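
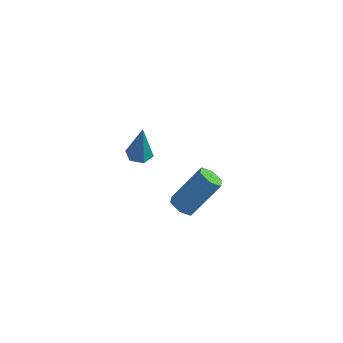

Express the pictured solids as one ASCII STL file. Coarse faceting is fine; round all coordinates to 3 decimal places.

solid 
facet normal -0.111 0.020 -0.994
outer loop
vertex 0.19 0.498 2.185
vertex -0.287 0.889 2.246
vertex 0.289 1.11 2.186
endloop
endfacet
facet normal 0.975 -0.158 0.157
outer loop
vertex 0.19 0.498 2.185
vertex 0.289 1.11 2.186
vertex -0.073 0.851 4.174
endloop
endfacet
facet normal -0.111 0.020 -0.994
outer loop
vertex 0.289 1.11 2.186
vertex -0.287 0.889 2.246
vertex -0.188 1.501 2.247
endloop
endfacet
facet normal 0.636 0.742 0.212
outer loop
vertex 0.289 1.11 2.186
vertex -0.188 1.501 2.247
vertex -0.073 0.851 4.174
endloop
endfacet
facet normal -0.111 0.020 -0.994
outer loop
vertex -0.188 1.501 2.247
vertex -0.287 0.889 2.246
vertex -0.765 1.28 2.307
endloop
endfacet
facet normal -0.310 0.895 0.320
outer loop
vertex -0.188 1.501 2.247
vertex -0.765 1.28 2.307
vertex -0.073 0.851 4.174
endloop
endfacet
facet normal -0.111 0.019 -0.994
outer loop
vertex -0.765 1.28 2.307
vertex -0.287 0.889 2.246
vertex -0.863 0.668 2.306
endloop
endfacet
facet normal -0.916 0.146 0.373
outer loop
vertex -0.765 1.28 2.307
vertex -0.863 0.668 2.306
vertex -0.073 0.851 4.174
endloop
endfacet
facet normal -0.111 0.020 -0.994
outer loop
vertex -0.863 0.668 2.306
vertex -0.287 0.889 2.246
vertex -0.386 0.277 2.245
endloop
endfacet
facet normal -0.577 -0.753 0.318
outer loop
vertex -0.863 0.668 2.306
vertex -0.386 0.277 2.245
vertex -0.073 0.851 4.174
endloop
endfacet
facet normal -0.111 0.020 -0.994
outer loop
vertex -0.386 0.277 2.245
vertex -0.287 0.889 2.246
vertex 0.19 0.498 2.185
endloop
endfacet
facet normal 0.369 -0.905 0.210
outer loop
vertex -0.386 0.277 2.245
vertex 0.19 0.498 2.185
vertex -0.073 0.851 4.174
endloop
endfacet
facet normal -0.376 -0.544 -0.750
outer loop
vertex 1.159 2.898 -3.151
vertex 0.808 2.534 -2.711
vertex 0.54 3.087 -2.978
endloop
endfacet
facet normal 0.071 0.790 -0.609
outer loop
vertex 1.159 2.898 -3.151
vertex 0.54 3.087 -2.978
vertex 1.982 4.09 -1.508
endloop
endfacet
facet normal 0.071 0.790 -0.609
outer loop
vertex 1.982 4.09 -1.508
vertex 0.54 3.087 -2.978
vertex 1.363 4.279 -1.335
endloop
endfacet
facet normal 0.376 0.544 0.750
outer loop
vertex 1.982 4.09 -1.508
vertex 1.363 4.279 -1.335
vertex 1.632 3.726 -1.069
endloop
endfacet
facet normal -0.376 -0.544 -0.750
outer loop
vertex 0.54 3.087 -2.978
vertex 0.808 2.534 -2.711
vertex 0.189 2.723 -2.538
endloop
endfacet
facet normal -0.765 0.639 -0.081
outer loop
vertex 0.54 3.087 -2.978
vertex 0.189 2.723 -2.538
vertex 1.363 4.279 -1.335
endloop
endfacet
facet normal -0.765 0.639 -0.080
outer loop
vertex 1.363 4.279 -1.335
vertex 0.189 2.723 -2.538
vertex 1.013 3.915 -0.895
endloop
endfacet
facet normal 0.377 0.544 0.750
outer loop
vertex 1.363 4.279 -1.335
vertex 1.013 3.915 -0.895
vertex 1.632 3.726 -1.069
endloop
endfacet
facet normal -0.376 -0.544 -0.750
outer loop
vertex 0.189 2.723 -2.538
vertex 0.808 2.534 -2.711
vertex 0.458 2.17 -2.272
endloop
endfacet
facet normal -0.835 -0.152 0.529
outer loop
vertex 0.189 2.723 -2.538
vertex 0.458 2.17 -2.272
vertex 1.013 3.915 -0.895
endloop
endfacet
facet normal -0.836 -0.151 0.528
outer loop
vertex 1.013 3.915 -0.895
vertex 0.458 2.17 -2.272
vertex 1.281 3.362 -0.629
endloop
endfacet
facet normal 0.377 0.543 0.750
outer loop
vertex 1.013 3.915 -0.895
vertex 1.281 3.362 -0.629
vertex 1.632 3.726 -1.069
endloop
endfacet
facet normal -0.376 -0.544 -0.750
outer loop
vertex 0.458 2.17 -2.272
vertex 0.808 2.534 -2.711
vertex 1.077 1.981 -2.445
endloop
endfacet
facet normal -0.071 -0.790 0.609
outer loop
vertex 0.458 2.17 -2.272
vertex 1.077 1.981 -2.445
vertex 1.281 3.362 -0.629
endloop
endfacet
facet normal -0.071 -0.790 0.609
outer loop
vertex 1.281 3.362 -0.629
vertex 1.077 1.981 -2.445
vertex 1.9 3.173 -0.802
endloop
endfacet
facet normal 0.376 0.544 0.750
outer loop
vertex 1.281 3.362 -0.629
vertex 1.9 3.173 -0.802
vertex 1.632 3.726 -1.069
endloop
endfacet
facet normal -0.377 -0.544 -0.750
outer loop
vertex 1.077 1.981 -2.445
vertex 0.808 2.534 -2.711
vertex 1.427 2.345 -2.885
endloop
endfacet
facet normal 0.765 -0.639 0.080
outer loop
vertex 1.077 1.981 -2.445
vertex 1.427 2.345 -2.885
vertex 1.9 3.173 -0.802
endloop
endfacet
facet normal 0.764 -0.640 0.081
outer loop
vertex 1.9 3.173 -0.802
vertex 1.427 2.345 -2.885
vertex 2.251 3.537 -1.242
endloop
endfacet
facet normal 0.376 0.544 0.750
outer loop
vertex 1.9 3.173 -0.802
vertex 2.251 3.537 -1.242
vertex 1.632 3.726 -1.069
endloop
endfacet
facet normal -0.377 -0.543 -0.750
outer loop
vertex 1.427 2.345 -2.885
vertex 0.808 2.534 -2.711
vertex 1.159 2.898 -3.151
endloop
endfacet
facet normal 0.836 0.151 -0.528
outer loop
vertex 1.427 2.345 -2.885
vertex 1.159 2.898 -3.151
vertex 2.251 3.537 -1.242
endloop
endfacet
facet normal 0.835 0.152 -0.529
outer loop
vertex 2.251 3.537 -1.242
vertex 1.159 2.898 -3.151
vertex 1.982 4.09 -1.508
endloop
endfacet
facet normal 0.376 0.544 0.750
outer loop
vertex 2.251 3.537 -1.242
vertex 1.982 4.09 -1.508
vertex 1.632 3.726 -1.069
endloop
endfacet

endsolid


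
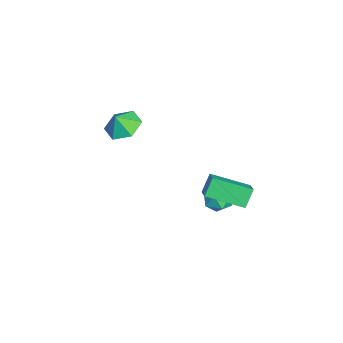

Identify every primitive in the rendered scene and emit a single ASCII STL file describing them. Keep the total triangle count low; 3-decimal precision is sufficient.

solid 
facet normal -0.228 0.403 -0.887
outer loop
vertex -2.537 -3.417 2.092
vertex -3.343 -2.849 2.557
vertex -2.342 -2.422 2.494
endloop
endfacet
facet normal 0.852 -0.331 0.406
outer loop
vertex -2.537 -3.417 2.092
vertex -2.342 -2.422 2.494
vertex -3.117 -3.251 3.443
endloop
endfacet
facet normal -0.227 0.402 -0.887
outer loop
vertex -2.342 -2.422 2.494
vertex -3.343 -2.849 2.557
vertex -3.148 -1.854 2.958
endloop
endfacet
facet normal 0.616 0.270 0.740
outer loop
vertex -2.342 -2.422 2.494
vertex -3.148 -1.854 2.958
vertex -3.117 -3.251 3.443
endloop
endfacet
facet normal -0.227 0.402 -0.887
outer loop
vertex -3.148 -1.854 2.958
vertex -3.343 -2.849 2.557
vertex -4.149 -2.28 3.021
endloop
endfacet
facet normal -0.079 0.325 0.942
outer loop
vertex -3.148 -1.854 2.958
vertex -4.149 -2.28 3.021
vertex -3.117 -3.251 3.443
endloop
endfacet
facet normal -0.226 0.403 -0.887
outer loop
vertex -4.149 -2.28 3.021
vertex -3.343 -2.849 2.557
vertex -4.345 -3.275 2.619
endloop
endfacet
facet normal -0.540 -0.222 0.812
outer loop
vertex -4.149 -2.28 3.021
vertex -4.345 -3.275 2.619
vertex -3.117 -3.251 3.443
endloop
endfacet
facet normal -0.226 0.403 -0.887
outer loop
vertex -4.345 -3.275 2.619
vertex -3.343 -2.849 2.557
vertex -3.539 -3.843 2.155
endloop
endfacet
facet normal -0.305 -0.823 0.478
outer loop
vertex -4.345 -3.275 2.619
vertex -3.539 -3.843 2.155
vertex -3.117 -3.251 3.443
endloop
endfacet
facet normal -0.227 0.403 -0.886
outer loop
vertex -3.539 -3.843 2.155
vertex -3.343 -2.849 2.557
vertex -2.537 -3.417 2.092
endloop
endfacet
facet normal 0.391 -0.878 0.276
outer loop
vertex -3.539 -3.843 2.155
vertex -2.537 -3.417 2.092
vertex -3.117 -3.251 3.443
endloop
endfacet
facet normal -0.476 0.371 0.797
outer loop
vertex 3.358 1.353 4.025
vertex 3.622 3.334 3.261
vertex 2.426 1.276 3.504
endloop
endfacet
facet normal -0.123 -0.926 0.357
outer loop
vertex 2.978 0.846 2.579
vertex 3.358 1.353 4.025
vertex 2.426 1.276 3.504
endloop
endfacet
facet normal -0.476 0.371 0.797
outer loop
vertex 2.426 1.276 3.504
vertex 3.622 3.334 3.261
vertex 2.69 3.258 2.74
endloop
endfacet
facet normal -0.871 -0.072 -0.486
outer loop
vertex 2.69 3.258 2.74
vertex 2.978 0.846 2.579
vertex 2.426 1.276 3.504
endloop
endfacet
facet normal 0.871 0.072 0.486
outer loop
vertex 3.358 1.353 4.025
vertex 4.174 2.904 2.336
vertex 3.622 3.334 3.261
endloop
endfacet
facet normal -0.124 -0.926 0.357
outer loop
vertex 3.91 0.922 3.1
vertex 3.358 1.353 4.025
vertex 2.978 0.846 2.579
endloop
endfacet
facet normal 0.871 0.071 0.486
outer loop
vertex 3.91 0.922 3.1
vertex 4.174 2.904 2.336
vertex 3.358 1.353 4.025
endloop
endfacet
facet normal 0.124 0.926 -0.357
outer loop
vertex 3.622 3.334 3.261
vertex 4.174 2.904 2.336
vertex 2.69 3.258 2.74
endloop
endfacet
facet normal -0.871 -0.072 -0.486
outer loop
vertex 3.242 2.827 1.815
vertex 2.978 0.846 2.579
vertex 2.69 3.258 2.74
endloop
endfacet
facet normal 0.123 0.926 -0.358
outer loop
vertex 2.69 3.258 2.74
vertex 4.174 2.904 2.336
vertex 3.242 2.827 1.815
endloop
endfacet
facet normal 0.476 -0.371 -0.797
outer loop
vertex 3.242 2.827 1.815
vertex 3.91 0.922 3.1
vertex 2.978 0.846 2.579
endloop
endfacet
facet normal 0.476 -0.371 -0.797
outer loop
vertex 4.174 2.904 2.336
vertex 3.91 0.922 3.1
vertex 3.242 2.827 1.815
endloop
endfacet
facet normal -0.817 0.306 0.489
outer loop
vertex 0.508 1.638 0.567
vertex 1.01 1.886 1.251
vertex 0.835 2.458 0.601
endloop
endfacet
facet normal -0.903 0.369 -0.218
outer loop
vertex 0.508 1.638 0.567
vertex 0.835 2.458 0.601
vertex 0.837 2.013 -0.162
endloop
endfacet
facet normal -0.815 -0.276 -0.510
outer loop
vertex 0.508 1.638 0.567
vertex 0.837 2.013 -0.162
vertex 1.012 1.166 0.016
endloop
endfacet
facet normal -0.674 -0.738 0.016
outer loop
vertex 0.508 1.638 0.567
vertex 1.012 1.166 0.016
vertex 1.119 1.087 0.889
endloop
endfacet
facet normal -0.675 -0.379 0.633
outer loop
vertex 0.508 1.638 0.567
vertex 1.119 1.087 0.889
vertex 1.01 1.886 1.251
endloop
endfacet
facet normal -0.389 0.796 -0.465
outer loop
vertex 0.837 2.013 -0.162
vertex 0.835 2.458 0.601
vertex 1.541 2.493 0.071
endloop
endfacet
facet normal -0.248 0.693 0.677
outer loop
vertex 0.835 2.458 0.601
vertex 1.01 1.886 1.251
vertex 1.648 2.414 0.944
endloop
endfacet
facet normal -0.018 -0.415 0.910
outer loop
vertex 1.01 1.886 1.251
vertex 1.119 1.087 0.889
vertex 1.823 1.567 1.122
endloop
endfacet
facet normal -0.017 -0.996 -0.088
outer loop
vertex 1.119 1.087 0.889
vertex 1.012 1.166 0.016
vertex 1.825 1.122 0.359
endloop
endfacet
facet normal -0.246 -0.248 -0.937
outer loop
vertex 1.012 1.166 0.016
vertex 0.837 2.013 -0.162
vertex 1.65 1.694 -0.291
endloop
endfacet
facet normal 0.674 0.738 -0.016
outer loop
vertex 2.152 1.942 0.393
vertex 1.541 2.493 0.071
vertex 1.648 2.414 0.944
endloop
endfacet
facet normal 0.815 0.276 0.510
outer loop
vertex 2.152 1.942 0.393
vertex 1.648 2.414 0.944
vertex 1.823 1.567 1.122
endloop
endfacet
facet normal 0.903 -0.369 0.218
outer loop
vertex 2.152 1.942 0.393
vertex 1.823 1.567 1.122
vertex 1.825 1.122 0.359
endloop
endfacet
facet normal 0.817 -0.306 -0.489
outer loop
vertex 2.152 1.942 0.393
vertex 1.825 1.122 0.359
vertex 1.65 1.694 -0.291
endloop
endfacet
facet normal 0.675 0.379 -0.633
outer loop
vertex 2.152 1.942 0.393
vertex 1.65 1.694 -0.291
vertex 1.541 2.493 0.071
endloop
endfacet
facet normal 0.017 0.996 0.088
outer loop
vertex 1.648 2.414 0.944
vertex 1.541 2.493 0.071
vertex 0.835 2.458 0.601
endloop
endfacet
facet normal 0.246 0.248 0.937
outer loop
vertex 1.823 1.567 1.122
vertex 1.648 2.414 0.944
vertex 1.01 1.886 1.251
endloop
endfacet
facet normal 0.389 -0.796 0.465
outer loop
vertex 1.825 1.122 0.359
vertex 1.823 1.567 1.122
vertex 1.119 1.087 0.889
endloop
endfacet
facet normal 0.248 -0.693 -0.677
outer loop
vertex 1.65 1.694 -0.291
vertex 1.825 1.122 0.359
vertex 1.012 1.166 0.016
endloop
endfacet
facet normal 0.018 0.415 -0.910
outer loop
vertex 1.541 2.493 0.071
vertex 1.65 1.694 -0.291
vertex 0.837 2.013 -0.162
endloop
endfacet

endsolid


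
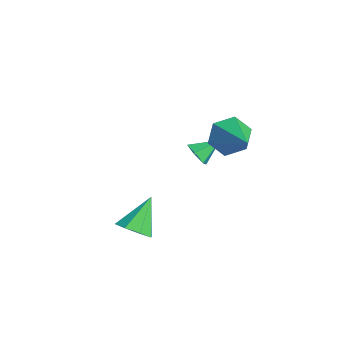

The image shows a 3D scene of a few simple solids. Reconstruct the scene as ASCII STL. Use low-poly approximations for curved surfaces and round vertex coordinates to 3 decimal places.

solid 
facet normal 0.382 -0.601 -0.702
outer loop
vertex 1.781 -3.077 1.43
vertex 1.497 -2.676 0.932
vertex 2.109 -2.684 1.272
endloop
endfacet
facet normal 0.476 -0.044 0.878
outer loop
vertex 1.781 -3.077 1.43
vertex 2.109 -2.684 1.272
vertex 0.943 -1.804 1.948
endloop
endfacet
facet normal 0.382 -0.601 -0.702
outer loop
vertex 2.109 -2.684 1.272
vertex 1.497 -2.676 0.932
vertex 2.078 -2.286 0.914
endloop
endfacet
facet normal 0.686 0.515 0.513
outer loop
vertex 2.109 -2.684 1.272
vertex 2.078 -2.286 0.914
vertex 0.943 -1.804 1.948
endloop
endfacet
facet normal 0.383 -0.602 -0.700
outer loop
vertex 2.078 -2.286 0.914
vertex 1.497 -2.676 0.932
vertex 1.707 -2.117 0.566
endloop
endfacet
facet normal 0.403 0.915 0.015
outer loop
vertex 2.078 -2.286 0.914
vertex 1.707 -2.117 0.566
vertex 0.943 -1.804 1.948
endloop
endfacet
facet normal 0.381 -0.602 -0.701
outer loop
vertex 1.707 -2.117 0.566
vertex 1.497 -2.676 0.932
vertex 1.213 -2.275 0.433
endloop
endfacet
facet normal -0.208 0.923 -0.324
outer loop
vertex 1.707 -2.117 0.566
vertex 1.213 -2.275 0.433
vertex 0.943 -1.804 1.948
endloop
endfacet
facet normal 0.384 -0.600 -0.701
outer loop
vertex 1.213 -2.275 0.433
vertex 1.497 -2.676 0.932
vertex 0.886 -2.669 0.591
endloop
endfacet
facet normal -0.789 0.532 -0.306
outer loop
vertex 1.213 -2.275 0.433
vertex 0.886 -2.669 0.591
vertex 0.943 -1.804 1.948
endloop
endfacet
facet normal 0.384 -0.602 -0.700
outer loop
vertex 0.886 -2.669 0.591
vertex 1.497 -2.676 0.932
vertex 0.916 -3.066 0.949
endloop
endfacet
facet normal -0.998 -0.024 0.057
outer loop
vertex 0.886 -2.669 0.591
vertex 0.916 -3.066 0.949
vertex 0.943 -1.804 1.948
endloop
endfacet
facet normal 0.383 -0.602 -0.701
outer loop
vertex 0.916 -3.066 0.949
vertex 1.497 -2.676 0.932
vertex 1.287 -3.235 1.297
endloop
endfacet
facet normal -0.715 -0.425 0.556
outer loop
vertex 0.916 -3.066 0.949
vertex 1.287 -3.235 1.297
vertex 0.943 -1.804 1.948
endloop
endfacet
facet normal 0.381 -0.602 -0.702
outer loop
vertex 1.287 -3.235 1.297
vertex 1.497 -2.676 0.932
vertex 1.781 -3.077 1.43
endloop
endfacet
facet normal -0.103 -0.432 0.896
outer loop
vertex 1.287 -3.235 1.297
vertex 1.781 -3.077 1.43
vertex 0.943 -1.804 1.948
endloop
endfacet
facet normal -0.048 -0.846 -0.531
outer loop
vertex -1.838 1.417 0.462
vertex -2.085 1.16 0.894
vertex -2.396 1.42 0.508
endloop
endfacet
facet normal -0.040 0.841 -0.540
outer loop
vertex -1.838 1.417 0.462
vertex -2.396 1.42 0.508
vertex -2.035 2.04 1.446
endloop
endfacet
facet normal -0.048 -0.846 -0.531
outer loop
vertex -2.396 1.42 0.508
vertex -2.085 1.16 0.894
vertex -2.643 1.163 0.94
endloop
endfacet
facet normal -0.792 0.603 -0.094
outer loop
vertex -2.396 1.42 0.508
vertex -2.643 1.163 0.94
vertex -2.035 2.04 1.446
endloop
endfacet
facet normal -0.048 -0.846 -0.531
outer loop
vertex -2.643 1.163 0.94
vertex -2.085 1.16 0.894
vertex -2.332 0.903 1.326
endloop
endfacet
facet normal -0.732 0.120 0.671
outer loop
vertex -2.643 1.163 0.94
vertex -2.332 0.903 1.326
vertex -2.035 2.04 1.446
endloop
endfacet
facet normal -0.048 -0.846 -0.531
outer loop
vertex -2.332 0.903 1.326
vertex -2.085 1.16 0.894
vertex -1.773 0.9 1.28
endloop
endfacet
facet normal 0.081 -0.125 0.989
outer loop
vertex -2.332 0.903 1.326
vertex -1.773 0.9 1.28
vertex -2.035 2.04 1.446
endloop
endfacet
facet normal -0.048 -0.846 -0.531
outer loop
vertex -1.773 0.9 1.28
vertex -2.085 1.16 0.894
vertex -1.527 1.157 0.848
endloop
endfacet
facet normal 0.833 0.113 0.541
outer loop
vertex -1.773 0.9 1.28
vertex -1.527 1.157 0.848
vertex -2.035 2.04 1.446
endloop
endfacet
facet normal -0.048 -0.846 -0.531
outer loop
vertex -1.527 1.157 0.848
vertex -2.085 1.16 0.894
vertex -1.838 1.417 0.462
endloop
endfacet
facet normal 0.773 0.595 -0.222
outer loop
vertex -1.527 1.157 0.848
vertex -1.838 1.417 0.462
vertex -2.035 2.04 1.446
endloop
endfacet
facet normal -0.892 0.022 -0.452
outer loop
vertex 0.011 1.273 2.376
vertex -0.326 1.608 3.057
vertex -0.014 2.098 2.465
endloop
endfacet
facet normal 0.770 0.091 -0.632
outer loop
vertex 0.011 1.273 2.376
vertex -0.014 2.098 2.465
vertex 1.146 1.572 3.803
endloop
endfacet
facet normal -0.892 0.022 -0.452
outer loop
vertex -0.014 2.098 2.465
vertex -0.326 1.608 3.057
vertex -0.351 2.433 3.146
endloop
endfacet
facet normal 0.539 0.830 -0.141
outer loop
vertex -0.014 2.098 2.465
vertex -0.351 2.433 3.146
vertex 1.146 1.572 3.803
endloop
endfacet
facet normal -0.892 0.022 -0.452
outer loop
vertex -0.351 2.433 3.146
vertex -0.326 1.608 3.057
vertex -0.663 1.942 3.738
endloop
endfacet
facet normal 0.125 0.730 0.672
outer loop
vertex -0.351 2.433 3.146
vertex -0.663 1.942 3.738
vertex 1.146 1.572 3.803
endloop
endfacet
facet normal -0.892 0.021 -0.452
outer loop
vertex -0.663 1.942 3.738
vertex -0.326 1.608 3.057
vertex -0.638 1.117 3.65
endloop
endfacet
facet normal -0.058 -0.108 0.993
outer loop
vertex -0.663 1.942 3.738
vertex -0.638 1.117 3.65
vertex 1.146 1.572 3.803
endloop
endfacet
facet normal -0.892 0.021 -0.452
outer loop
vertex -0.638 1.117 3.65
vertex -0.326 1.608 3.057
vertex -0.301 0.783 2.969
endloop
endfacet
facet normal 0.173 -0.848 0.501
outer loop
vertex -0.638 1.117 3.65
vertex -0.301 0.783 2.969
vertex 1.146 1.572 3.803
endloop
endfacet
facet normal -0.892 0.021 -0.452
outer loop
vertex -0.301 0.783 2.969
vertex -0.326 1.608 3.057
vertex 0.011 1.273 2.376
endloop
endfacet
facet normal 0.587 -0.748 -0.310
outer loop
vertex -0.301 0.783 2.969
vertex 0.011 1.273 2.376
vertex 1.146 1.572 3.803
endloop
endfacet

endsolid


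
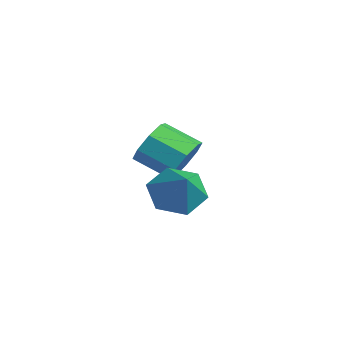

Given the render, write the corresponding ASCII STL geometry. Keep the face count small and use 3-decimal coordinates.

solid 
facet normal 0.662 0.599 -0.452
outer loop
vertex -1.72 1.807 -2.146
vertex -2.434 2.126 -2.769
vertex -2.091 2.42 -1.877
endloop
endfacet
facet normal 0.572 -0.014 0.820
outer loop
vertex -1.72 1.807 -2.146
vertex -2.091 2.42 -1.877
vertex -2.772 0.855 -1.428
endloop
endfacet
facet normal 0.572 -0.014 0.820
outer loop
vertex -2.772 0.855 -1.428
vertex -2.091 2.42 -1.877
vertex -3.143 1.468 -1.159
endloop
endfacet
facet normal -0.662 -0.599 0.452
outer loop
vertex -2.772 0.855 -1.428
vertex -3.143 1.468 -1.159
vertex -3.486 1.174 -2.051
endloop
endfacet
facet normal 0.662 0.598 -0.452
outer loop
vertex -2.091 2.42 -1.877
vertex -2.434 2.126 -2.769
vertex -2.663 2.861 -2.131
endloop
endfacet
facet normal 0.061 0.557 0.828
outer loop
vertex -2.091 2.42 -1.877
vertex -2.663 2.861 -2.131
vertex -3.143 1.468 -1.159
endloop
endfacet
facet normal 0.061 0.557 0.828
outer loop
vertex -3.143 1.468 -1.159
vertex -2.663 2.861 -2.131
vertex -3.715 1.909 -1.413
endloop
endfacet
facet normal -0.662 -0.598 0.452
outer loop
vertex -3.143 1.468 -1.159
vertex -3.715 1.909 -1.413
vertex -3.486 1.174 -2.051
endloop
endfacet
facet normal 0.661 0.599 -0.452
outer loop
vertex -2.663 2.861 -2.131
vertex -2.434 2.126 -2.769
vertex -3.101 2.871 -2.758
endloop
endfacet
facet normal -0.485 0.801 0.351
outer loop
vertex -2.663 2.861 -2.131
vertex -3.101 2.871 -2.758
vertex -3.715 1.909 -1.413
endloop
endfacet
facet normal -0.485 0.801 0.351
outer loop
vertex -3.715 1.909 -1.413
vertex -3.101 2.871 -2.758
vertex -4.153 1.919 -2.04
endloop
endfacet
facet normal -0.661 -0.599 0.452
outer loop
vertex -3.715 1.909 -1.413
vertex -4.153 1.919 -2.04
vertex -3.486 1.174 -2.051
endloop
endfacet
facet normal 0.661 0.599 -0.451
outer loop
vertex -3.101 2.871 -2.758
vertex -2.434 2.126 -2.769
vertex -3.148 2.445 -3.392
endloop
endfacet
facet normal -0.747 0.576 -0.332
outer loop
vertex -3.101 2.871 -2.758
vertex -3.148 2.445 -3.392
vertex -4.153 1.919 -2.04
endloop
endfacet
facet normal -0.747 0.576 -0.332
outer loop
vertex -4.153 1.919 -2.04
vertex -3.148 2.445 -3.392
vertex -4.2 1.493 -2.674
endloop
endfacet
facet normal -0.661 -0.599 0.451
outer loop
vertex -4.153 1.919 -2.04
vertex -4.2 1.493 -2.674
vertex -3.486 1.174 -2.051
endloop
endfacet
facet normal 0.662 0.599 -0.452
outer loop
vertex -3.148 2.445 -3.392
vertex -2.434 2.126 -2.769
vertex -2.777 1.832 -3.661
endloop
endfacet
facet normal -0.572 0.014 -0.820
outer loop
vertex -3.148 2.445 -3.392
vertex -2.777 1.832 -3.661
vertex -4.2 1.493 -2.674
endloop
endfacet
facet normal -0.572 0.014 -0.820
outer loop
vertex -4.2 1.493 -2.674
vertex -2.777 1.832 -3.661
vertex -3.829 0.88 -2.943
endloop
endfacet
facet normal -0.662 -0.599 0.452
outer loop
vertex -4.2 1.493 -2.674
vertex -3.829 0.88 -2.943
vertex -3.486 1.174 -2.051
endloop
endfacet
facet normal 0.662 0.598 -0.452
outer loop
vertex -2.777 1.832 -3.661
vertex -2.434 2.126 -2.769
vertex -2.205 1.391 -3.407
endloop
endfacet
facet normal -0.061 -0.557 -0.828
outer loop
vertex -2.777 1.832 -3.661
vertex -2.205 1.391 -3.407
vertex -3.829 0.88 -2.943
endloop
endfacet
facet normal -0.061 -0.557 -0.828
outer loop
vertex -3.829 0.88 -2.943
vertex -2.205 1.391 -3.407
vertex -3.257 0.439 -2.689
endloop
endfacet
facet normal -0.662 -0.598 0.452
outer loop
vertex -3.829 0.88 -2.943
vertex -3.257 0.439 -2.689
vertex -3.486 1.174 -2.051
endloop
endfacet
facet normal 0.661 0.599 -0.452
outer loop
vertex -2.205 1.391 -3.407
vertex -2.434 2.126 -2.769
vertex -1.767 1.381 -2.78
endloop
endfacet
facet normal 0.485 -0.801 -0.351
outer loop
vertex -2.205 1.391 -3.407
vertex -1.767 1.381 -2.78
vertex -3.257 0.439 -2.689
endloop
endfacet
facet normal 0.485 -0.801 -0.351
outer loop
vertex -3.257 0.439 -2.689
vertex -1.767 1.381 -2.78
vertex -2.819 0.429 -2.062
endloop
endfacet
facet normal -0.661 -0.599 0.452
outer loop
vertex -3.257 0.439 -2.689
vertex -2.819 0.429 -2.062
vertex -3.486 1.174 -2.051
endloop
endfacet
facet normal 0.661 0.599 -0.451
outer loop
vertex -1.767 1.381 -2.78
vertex -2.434 2.126 -2.769
vertex -1.72 1.807 -2.146
endloop
endfacet
facet normal 0.747 -0.576 0.332
outer loop
vertex -1.767 1.381 -2.78
vertex -1.72 1.807 -2.146
vertex -2.819 0.429 -2.062
endloop
endfacet
facet normal 0.747 -0.576 0.332
outer loop
vertex -2.819 0.429 -2.062
vertex -1.72 1.807 -2.146
vertex -2.772 0.855 -1.428
endloop
endfacet
facet normal -0.661 -0.599 0.451
outer loop
vertex -2.819 0.429 -2.062
vertex -2.772 0.855 -1.428
vertex -3.486 1.174 -2.051
endloop
endfacet
facet normal -0.724 0.135 -0.676
outer loop
vertex 1.023 0.531 -3.482
vertex 0.284 0.506 -2.695
vertex 0.731 1.445 -2.987
endloop
endfacet
facet normal 0.902 0.389 -0.186
outer loop
vertex 1.023 0.531 -3.482
vertex 0.731 1.445 -2.987
vertex 1.536 0.274 -1.525
endloop
endfacet
facet normal -0.724 0.134 -0.677
outer loop
vertex 0.731 1.445 -2.987
vertex 0.284 0.506 -2.695
vertex -0.009 1.421 -2.2
endloop
endfacet
facet normal 0.417 0.807 0.417
outer loop
vertex 0.731 1.445 -2.987
vertex -0.009 1.421 -2.2
vertex 1.536 0.274 -1.525
endloop
endfacet
facet normal -0.724 0.134 -0.677
outer loop
vertex -0.009 1.421 -2.2
vertex 0.284 0.506 -2.695
vertex -0.456 0.482 -1.908
endloop
endfacet
facet normal -0.141 0.354 0.924
outer loop
vertex -0.009 1.421 -2.2
vertex -0.456 0.482 -1.908
vertex 1.536 0.274 -1.525
endloop
endfacet
facet normal -0.724 0.134 -0.677
outer loop
vertex -0.456 0.482 -1.908
vertex 0.284 0.506 -2.695
vertex -0.163 -0.432 -2.403
endloop
endfacet
facet normal -0.213 -0.517 0.829
outer loop
vertex -0.456 0.482 -1.908
vertex -0.163 -0.432 -2.403
vertex 1.536 0.274 -1.525
endloop
endfacet
facet normal -0.724 0.135 -0.676
outer loop
vertex -0.163 -0.432 -2.403
vertex 0.284 0.506 -2.695
vertex 0.576 -0.408 -3.19
endloop
endfacet
facet normal 0.272 -0.935 0.227
outer loop
vertex -0.163 -0.432 -2.403
vertex 0.576 -0.408 -3.19
vertex 1.536 0.274 -1.525
endloop
endfacet
facet normal -0.724 0.135 -0.676
outer loop
vertex 0.576 -0.408 -3.19
vertex 0.284 0.506 -2.695
vertex 1.023 0.531 -3.482
endloop
endfacet
facet normal 0.830 -0.482 -0.281
outer loop
vertex 0.576 -0.408 -3.19
vertex 1.023 0.531 -3.482
vertex 1.536 0.274 -1.525
endloop
endfacet

endsolid


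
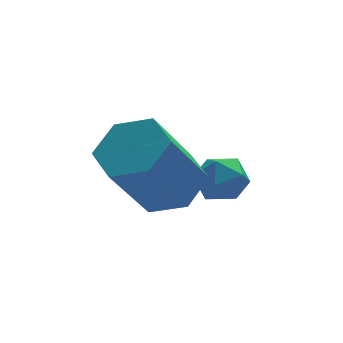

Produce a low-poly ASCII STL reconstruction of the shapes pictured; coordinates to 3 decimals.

solid 
facet normal 0.113 0.482 0.869
outer loop
vertex 2.436 -2.585 1.213
vertex 2.412 -3.172 1.542
vertex 3.003 -2.928 1.33
endloop
endfacet
facet normal 0.435 0.834 0.339
outer loop
vertex 2.436 -2.585 1.213
vertex 3.003 -2.928 1.33
vertex 2.905 -2.634 0.733
endloop
endfacet
facet normal -0.056 0.986 -0.155
outer loop
vertex 2.436 -2.585 1.213
vertex 2.905 -2.634 0.733
vertex 2.253 -2.696 0.575
endloop
endfacet
facet normal -0.682 0.728 0.069
outer loop
vertex 2.436 -2.585 1.213
vertex 2.253 -2.696 0.575
vertex 1.949 -3.028 1.075
endloop
endfacet
facet normal -0.578 0.417 0.702
outer loop
vertex 2.436 -2.585 1.213
vertex 1.949 -3.028 1.075
vertex 2.412 -3.172 1.542
endloop
endfacet
facet normal 0.917 0.397 0.045
outer loop
vertex 2.905 -2.634 0.733
vertex 3.003 -2.928 1.33
vertex 3.171 -3.252 0.765
endloop
endfacet
facet normal 0.395 -0.171 0.903
outer loop
vertex 3.003 -2.928 1.33
vertex 2.412 -3.172 1.542
vertex 2.867 -3.584 1.265
endloop
endfacet
facet normal -0.724 -0.279 0.631
outer loop
vertex 2.412 -3.172 1.542
vertex 1.949 -3.028 1.075
vertex 2.215 -3.646 1.107
endloop
endfacet
facet normal -0.892 0.224 -0.393
outer loop
vertex 1.949 -3.028 1.075
vertex 2.253 -2.696 0.575
vertex 2.117 -3.352 0.51
endloop
endfacet
facet normal 0.122 0.643 -0.756
outer loop
vertex 2.253 -2.696 0.575
vertex 2.905 -2.634 0.733
vertex 2.708 -3.108 0.298
endloop
endfacet
facet normal 0.682 -0.728 -0.069
outer loop
vertex 2.684 -3.695 0.627
vertex 3.171 -3.252 0.765
vertex 2.867 -3.584 1.265
endloop
endfacet
facet normal 0.056 -0.986 0.155
outer loop
vertex 2.684 -3.695 0.627
vertex 2.867 -3.584 1.265
vertex 2.215 -3.646 1.107
endloop
endfacet
facet normal -0.435 -0.834 -0.339
outer loop
vertex 2.684 -3.695 0.627
vertex 2.215 -3.646 1.107
vertex 2.117 -3.352 0.51
endloop
endfacet
facet normal -0.113 -0.482 -0.869
outer loop
vertex 2.684 -3.695 0.627
vertex 2.117 -3.352 0.51
vertex 2.708 -3.108 0.298
endloop
endfacet
facet normal 0.578 -0.417 -0.702
outer loop
vertex 2.684 -3.695 0.627
vertex 2.708 -3.108 0.298
vertex 3.171 -3.252 0.765
endloop
endfacet
facet normal 0.892 -0.224 0.393
outer loop
vertex 2.867 -3.584 1.265
vertex 3.171 -3.252 0.765
vertex 3.003 -2.928 1.33
endloop
endfacet
facet normal -0.122 -0.643 0.756
outer loop
vertex 2.215 -3.646 1.107
vertex 2.867 -3.584 1.265
vertex 2.412 -3.172 1.542
endloop
endfacet
facet normal -0.917 -0.397 -0.045
outer loop
vertex 2.117 -3.352 0.51
vertex 2.215 -3.646 1.107
vertex 1.949 -3.028 1.075
endloop
endfacet
facet normal -0.395 0.171 -0.903
outer loop
vertex 2.708 -3.108 0.298
vertex 2.117 -3.352 0.51
vertex 2.253 -2.696 0.575
endloop
endfacet
facet normal 0.724 0.279 -0.631
outer loop
vertex 3.171 -3.252 0.765
vertex 2.708 -3.108 0.298
vertex 2.905 -2.634 0.733
endloop
endfacet
facet normal 0.508 0.223 -0.832
outer loop
vertex 2.073 -3.679 1.423
vertex 1.368 -3.236 1.111
vertex 1.98 -2.812 1.599
endloop
endfacet
facet normal 0.855 -0.013 0.518
outer loop
vertex 2.073 -3.679 1.423
vertex 1.98 -2.812 1.599
vertex 1.098 -4.108 3.021
endloop
endfacet
facet normal 0.855 -0.013 0.519
outer loop
vertex 1.098 -4.108 3.021
vertex 1.98 -2.812 1.599
vertex 1.005 -3.24 3.196
endloop
endfacet
facet normal -0.508 -0.222 0.832
outer loop
vertex 1.098 -4.108 3.021
vertex 1.005 -3.24 3.196
vertex 0.392 -3.664 2.709
endloop
endfacet
facet normal 0.508 0.224 -0.832
outer loop
vertex 1.98 -2.812 1.599
vertex 1.368 -3.236 1.111
vertex 1.274 -2.368 1.287
endloop
endfacet
facet normal 0.337 0.838 0.430
outer loop
vertex 1.98 -2.812 1.599
vertex 1.274 -2.368 1.287
vertex 1.005 -3.24 3.196
endloop
endfacet
facet normal 0.336 0.838 0.430
outer loop
vertex 1.005 -3.24 3.196
vertex 1.274 -2.368 1.287
vertex 0.299 -2.797 2.884
endloop
endfacet
facet normal -0.507 -0.222 0.832
outer loop
vertex 1.005 -3.24 3.196
vertex 0.299 -2.797 2.884
vertex 0.392 -3.664 2.709
endloop
endfacet
facet normal 0.508 0.224 -0.832
outer loop
vertex 1.274 -2.368 1.287
vertex 1.368 -3.236 1.111
vertex 0.662 -2.792 0.799
endloop
endfacet
facet normal -0.519 0.850 -0.088
outer loop
vertex 1.274 -2.368 1.287
vertex 0.662 -2.792 0.799
vertex 0.299 -2.797 2.884
endloop
endfacet
facet normal -0.519 0.850 -0.088
outer loop
vertex 0.299 -2.797 2.884
vertex 0.662 -2.792 0.799
vertex -0.313 -3.221 2.397
endloop
endfacet
facet normal -0.508 -0.222 0.832
outer loop
vertex 0.299 -2.797 2.884
vertex -0.313 -3.221 2.397
vertex 0.392 -3.664 2.709
endloop
endfacet
facet normal 0.508 0.222 -0.832
outer loop
vertex 0.662 -2.792 0.799
vertex 1.368 -3.236 1.111
vertex 0.755 -3.66 0.624
endloop
endfacet
facet normal -0.855 0.013 -0.518
outer loop
vertex 0.662 -2.792 0.799
vertex 0.755 -3.66 0.624
vertex -0.313 -3.221 2.397
endloop
endfacet
facet normal -0.855 0.014 -0.518
outer loop
vertex -0.313 -3.221 2.397
vertex 0.755 -3.66 0.624
vertex -0.22 -4.088 2.221
endloop
endfacet
facet normal -0.508 -0.223 0.832
outer loop
vertex -0.313 -3.221 2.397
vertex -0.22 -4.088 2.221
vertex 0.392 -3.664 2.709
endloop
endfacet
facet normal 0.507 0.222 -0.832
outer loop
vertex 0.755 -3.66 0.624
vertex 1.368 -3.236 1.111
vertex 1.461 -4.103 0.936
endloop
endfacet
facet normal -0.336 -0.838 -0.430
outer loop
vertex 0.755 -3.66 0.624
vertex 1.461 -4.103 0.936
vertex -0.22 -4.088 2.221
endloop
endfacet
facet normal -0.337 -0.838 -0.430
outer loop
vertex -0.22 -4.088 2.221
vertex 1.461 -4.103 0.936
vertex 0.486 -4.532 2.533
endloop
endfacet
facet normal -0.508 -0.224 0.832
outer loop
vertex -0.22 -4.088 2.221
vertex 0.486 -4.532 2.533
vertex 0.392 -3.664 2.709
endloop
endfacet
facet normal 0.508 0.222 -0.832
outer loop
vertex 1.461 -4.103 0.936
vertex 1.368 -3.236 1.111
vertex 2.073 -3.679 1.423
endloop
endfacet
facet normal 0.519 -0.850 0.088
outer loop
vertex 1.461 -4.103 0.936
vertex 2.073 -3.679 1.423
vertex 0.486 -4.532 2.533
endloop
endfacet
facet normal 0.519 -0.850 0.088
outer loop
vertex 0.486 -4.532 2.533
vertex 2.073 -3.679 1.423
vertex 1.098 -4.108 3.021
endloop
endfacet
facet normal -0.508 -0.224 0.832
outer loop
vertex 0.486 -4.532 2.533
vertex 1.098 -4.108 3.021
vertex 0.392 -3.664 2.709
endloop
endfacet

endsolid


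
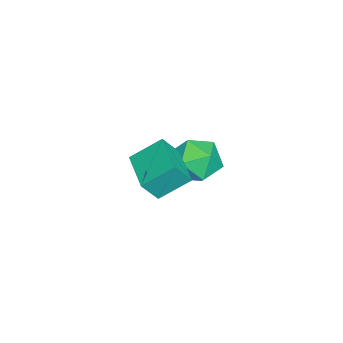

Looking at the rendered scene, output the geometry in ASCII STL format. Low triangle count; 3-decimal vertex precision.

solid 
facet normal -0.903 -0.416 0.109
outer loop
vertex 2.981 1.44 4.235
vertex 2.662 1.921 3.431
vertex 3.354 0.433 3.484
endloop
endfacet
facet normal 0.323 -0.486 0.812
outer loop
vertex 4.798 1.099 3.309
vertex 2.981 1.44 4.235
vertex 3.354 0.433 3.484
endloop
endfacet
facet normal -0.903 -0.416 0.110
outer loop
vertex 3.354 0.433 3.484
vertex 2.662 1.921 3.431
vertex 3.034 0.914 2.68
endloop
endfacet
facet normal 0.285 -0.768 -0.573
outer loop
vertex 3.034 0.914 2.68
vertex 4.798 1.099 3.309
vertex 3.354 0.433 3.484
endloop
endfacet
facet normal -0.285 0.769 0.573
outer loop
vertex 2.981 1.44 4.235
vertex 4.106 2.587 3.256
vertex 2.662 1.921 3.431
endloop
endfacet
facet normal 0.323 -0.486 0.812
outer loop
vertex 4.426 2.106 4.06
vertex 2.981 1.44 4.235
vertex 4.798 1.099 3.309
endloop
endfacet
facet normal -0.285 0.768 0.573
outer loop
vertex 4.426 2.106 4.06
vertex 4.106 2.587 3.256
vertex 2.981 1.44 4.235
endloop
endfacet
facet normal -0.323 0.486 -0.812
outer loop
vertex 2.662 1.921 3.431
vertex 4.106 2.587 3.256
vertex 3.034 0.914 2.68
endloop
endfacet
facet normal 0.285 -0.769 -0.573
outer loop
vertex 4.479 1.58 2.505
vertex 4.798 1.099 3.309
vertex 3.034 0.914 2.68
endloop
endfacet
facet normal -0.322 0.486 -0.812
outer loop
vertex 3.034 0.914 2.68
vertex 4.106 2.587 3.256
vertex 4.479 1.58 2.505
endloop
endfacet
facet normal 0.903 0.415 -0.110
outer loop
vertex 4.479 1.58 2.505
vertex 4.426 2.106 4.06
vertex 4.798 1.099 3.309
endloop
endfacet
facet normal 0.902 0.416 -0.110
outer loop
vertex 4.106 2.587 3.256
vertex 4.426 2.106 4.06
vertex 4.479 1.58 2.505
endloop
endfacet
facet normal -0.623 0.781 -0.037
outer loop
vertex 0.153 3.008 0.866
vertex -0.641 2.363 0.625
vertex -0.427 2.581 1.631
endloop
endfacet
facet normal -0.095 0.898 0.429
outer loop
vertex 0.153 3.008 0.866
vertex -0.427 2.581 1.631
vertex 0.617 2.642 1.735
endloop
endfacet
facet normal 0.523 0.849 0.078
outer loop
vertex 0.153 3.008 0.866
vertex 0.617 2.642 1.735
vertex 1.049 2.462 0.794
endloop
endfacet
facet normal 0.378 0.700 -0.605
outer loop
vertex 0.153 3.008 0.866
vertex 1.049 2.462 0.794
vertex 0.271 2.289 0.108
endloop
endfacet
facet normal -0.330 0.659 -0.676
outer loop
vertex 0.153 3.008 0.866
vertex 0.271 2.289 0.108
vertex -0.641 2.363 0.625
endloop
endfacet
facet normal -0.114 0.379 0.918
outer loop
vertex 0.617 2.642 1.735
vertex -0.427 2.581 1.631
vertex 0.109 1.771 2.032
endloop
endfacet
facet normal -0.968 0.191 0.165
outer loop
vertex -0.427 2.581 1.631
vertex -0.641 2.363 0.625
vertex -0.669 1.598 1.346
endloop
endfacet
facet normal -0.494 -0.009 -0.870
outer loop
vertex -0.641 2.363 0.625
vertex 0.271 2.289 0.108
vertex -0.237 1.418 0.405
endloop
endfacet
facet normal 0.653 0.058 -0.755
outer loop
vertex 0.271 2.289 0.108
vertex 1.049 2.462 0.794
vertex 0.807 1.479 0.509
endloop
endfacet
facet normal 0.888 0.298 0.351
outer loop
vertex 1.049 2.462 0.794
vertex 0.617 2.642 1.735
vertex 1.021 1.697 1.515
endloop
endfacet
facet normal -0.378 -0.700 0.605
outer loop
vertex 0.227 1.052 1.274
vertex 0.109 1.771 2.032
vertex -0.669 1.598 1.346
endloop
endfacet
facet normal -0.523 -0.849 -0.078
outer loop
vertex 0.227 1.052 1.274
vertex -0.669 1.598 1.346
vertex -0.237 1.418 0.405
endloop
endfacet
facet normal 0.095 -0.898 -0.429
outer loop
vertex 0.227 1.052 1.274
vertex -0.237 1.418 0.405
vertex 0.807 1.479 0.509
endloop
endfacet
facet normal 0.623 -0.781 0.037
outer loop
vertex 0.227 1.052 1.274
vertex 0.807 1.479 0.509
vertex 1.021 1.697 1.515
endloop
endfacet
facet normal 0.330 -0.659 0.676
outer loop
vertex 0.227 1.052 1.274
vertex 1.021 1.697 1.515
vertex 0.109 1.771 2.032
endloop
endfacet
facet normal -0.653 -0.058 0.755
outer loop
vertex -0.669 1.598 1.346
vertex 0.109 1.771 2.032
vertex -0.427 2.581 1.631
endloop
endfacet
facet normal -0.888 -0.298 -0.351
outer loop
vertex -0.237 1.418 0.405
vertex -0.669 1.598 1.346
vertex -0.641 2.363 0.625
endloop
endfacet
facet normal 0.114 -0.379 -0.918
outer loop
vertex 0.807 1.479 0.509
vertex -0.237 1.418 0.405
vertex 0.271 2.289 0.108
endloop
endfacet
facet normal 0.968 -0.191 -0.165
outer loop
vertex 1.021 1.697 1.515
vertex 0.807 1.479 0.509
vertex 1.049 2.462 0.794
endloop
endfacet
facet normal 0.494 0.009 0.870
outer loop
vertex 0.109 1.771 2.032
vertex 1.021 1.697 1.515
vertex 0.617 2.642 1.735
endloop
endfacet

endsolid


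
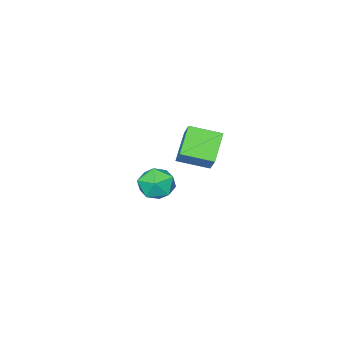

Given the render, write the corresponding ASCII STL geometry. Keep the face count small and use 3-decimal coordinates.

solid 
facet normal -0.637 0.726 -0.258
outer loop
vertex 1.471 2.943 3.95
vertex 2.538 3.533 2.976
vertex 1.045 2.254 3.064
endloop
endfacet
facet normal -0.684 -0.379 0.623
outer loop
vertex 1.982 1.187 3.444
vertex 1.471 2.943 3.95
vertex 1.045 2.254 3.064
endloop
endfacet
facet normal -0.637 0.726 -0.259
outer loop
vertex 1.045 2.254 3.064
vertex 2.538 3.533 2.976
vertex 2.112 2.844 2.091
endloop
endfacet
facet normal -0.355 -0.574 -0.738
outer loop
vertex 2.112 2.844 2.091
vertex 1.982 1.187 3.444
vertex 1.045 2.254 3.064
endloop
endfacet
facet normal 0.355 0.575 0.737
outer loop
vertex 1.471 2.943 3.95
vertex 3.475 2.466 3.356
vertex 2.538 3.533 2.976
endloop
endfacet
facet normal -0.684 -0.379 0.624
outer loop
vertex 2.408 1.876 4.329
vertex 1.471 2.943 3.95
vertex 1.982 1.187 3.444
endloop
endfacet
facet normal 0.355 0.574 0.738
outer loop
vertex 2.408 1.876 4.329
vertex 3.475 2.466 3.356
vertex 1.471 2.943 3.95
endloop
endfacet
facet normal 0.684 0.378 -0.624
outer loop
vertex 2.538 3.533 2.976
vertex 3.475 2.466 3.356
vertex 2.112 2.844 2.091
endloop
endfacet
facet normal -0.356 -0.574 -0.737
outer loop
vertex 3.049 1.777 2.47
vertex 1.982 1.187 3.444
vertex 2.112 2.844 2.091
endloop
endfacet
facet normal 0.684 0.379 -0.624
outer loop
vertex 2.112 2.844 2.091
vertex 3.475 2.466 3.356
vertex 3.049 1.777 2.47
endloop
endfacet
facet normal 0.637 -0.726 0.258
outer loop
vertex 3.049 1.777 2.47
vertex 2.408 1.876 4.329
vertex 1.982 1.187 3.444
endloop
endfacet
facet normal 0.637 -0.726 0.258
outer loop
vertex 3.475 2.466 3.356
vertex 2.408 1.876 4.329
vertex 3.049 1.777 2.47
endloop
endfacet
facet normal 0.144 0.928 0.345
outer loop
vertex 0.57 -1.219 -2.107
vertex 0.078 -1.449 -1.282
vertex 1.056 -1.584 -1.328
endloop
endfacet
facet normal 0.680 0.728 -0.083
outer loop
vertex 0.57 -1.219 -2.107
vertex 1.056 -1.584 -1.328
vertex 1.278 -1.895 -2.239
endloop
endfacet
facet normal 0.405 0.564 -0.720
outer loop
vertex 0.57 -1.219 -2.107
vertex 1.278 -1.895 -2.239
vertex 0.438 -1.952 -2.756
endloop
endfacet
facet normal -0.301 0.662 -0.686
outer loop
vertex 0.57 -1.219 -2.107
vertex 0.438 -1.952 -2.756
vertex -0.304 -1.677 -2.165
endloop
endfacet
facet normal -0.462 0.886 -0.029
outer loop
vertex 0.57 -1.219 -2.107
vertex -0.304 -1.677 -2.165
vertex 0.078 -1.449 -1.282
endloop
endfacet
facet normal 0.972 0.137 0.190
outer loop
vertex 1.278 -1.895 -2.239
vertex 1.056 -1.584 -1.328
vertex 1.224 -2.543 -1.495
endloop
endfacet
facet normal 0.105 0.459 0.882
outer loop
vertex 1.056 -1.584 -1.328
vertex 0.078 -1.449 -1.282
vertex 0.482 -2.268 -0.904
endloop
endfacet
facet normal -0.877 0.392 0.278
outer loop
vertex 0.078 -1.449 -1.282
vertex -0.304 -1.677 -2.165
vertex -0.358 -2.325 -1.421
endloop
endfacet
facet normal -0.616 0.029 -0.787
outer loop
vertex -0.304 -1.677 -2.165
vertex 0.438 -1.952 -2.756
vertex -0.136 -2.636 -2.332
endloop
endfacet
facet normal 0.526 -0.128 -0.841
outer loop
vertex 0.438 -1.952 -2.756
vertex 1.278 -1.895 -2.239
vertex 0.842 -2.771 -2.378
endloop
endfacet
facet normal 0.301 -0.662 0.686
outer loop
vertex 0.35 -3.001 -1.553
vertex 1.224 -2.543 -1.495
vertex 0.482 -2.268 -0.904
endloop
endfacet
facet normal -0.405 -0.564 0.720
outer loop
vertex 0.35 -3.001 -1.553
vertex 0.482 -2.268 -0.904
vertex -0.358 -2.325 -1.421
endloop
endfacet
facet normal -0.680 -0.728 0.083
outer loop
vertex 0.35 -3.001 -1.553
vertex -0.358 -2.325 -1.421
vertex -0.136 -2.636 -2.332
endloop
endfacet
facet normal -0.144 -0.928 -0.345
outer loop
vertex 0.35 -3.001 -1.553
vertex -0.136 -2.636 -2.332
vertex 0.842 -2.771 -2.378
endloop
endfacet
facet normal 0.462 -0.886 0.029
outer loop
vertex 0.35 -3.001 -1.553
vertex 0.842 -2.771 -2.378
vertex 1.224 -2.543 -1.495
endloop
endfacet
facet normal 0.616 -0.029 0.787
outer loop
vertex 0.482 -2.268 -0.904
vertex 1.224 -2.543 -1.495
vertex 1.056 -1.584 -1.328
endloop
endfacet
facet normal -0.526 0.128 0.841
outer loop
vertex -0.358 -2.325 -1.421
vertex 0.482 -2.268 -0.904
vertex 0.078 -1.449 -1.282
endloop
endfacet
facet normal -0.972 -0.137 -0.190
outer loop
vertex -0.136 -2.636 -2.332
vertex -0.358 -2.325 -1.421
vertex -0.304 -1.677 -2.165
endloop
endfacet
facet normal -0.105 -0.459 -0.882
outer loop
vertex 0.842 -2.771 -2.378
vertex -0.136 -2.636 -2.332
vertex 0.438 -1.952 -2.756
endloop
endfacet
facet normal 0.877 -0.392 -0.278
outer loop
vertex 1.224 -2.543 -1.495
vertex 0.842 -2.771 -2.378
vertex 1.278 -1.895 -2.239
endloop
endfacet

endsolid


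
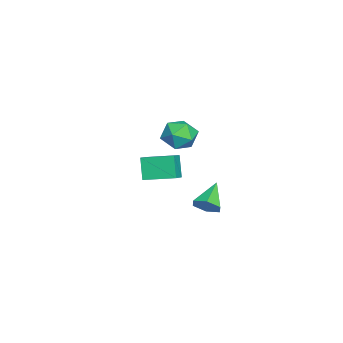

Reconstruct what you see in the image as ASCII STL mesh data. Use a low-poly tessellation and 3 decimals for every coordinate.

solid 
facet normal -0.891 0.121 -0.437
outer loop
vertex -4.092 -3.726 -1.446
vertex -4.021 -2.0 -1.113
vertex -3.455 -3.513 -2.686
endloop
endfacet
facet normal -0.040 -0.981 -0.189
outer loop
vertex -2.519 -3.64 -2.227
vertex -4.092 -3.726 -1.446
vertex -3.455 -3.513 -2.686
endloop
endfacet
facet normal -0.891 0.121 -0.437
outer loop
vertex -3.455 -3.513 -2.686
vertex -4.021 -2.0 -1.113
vertex -3.384 -1.787 -2.353
endloop
endfacet
facet normal 0.452 0.151 -0.879
outer loop
vertex -3.384 -1.787 -2.353
vertex -2.519 -3.64 -2.227
vertex -3.455 -3.513 -2.686
endloop
endfacet
facet normal -0.452 -0.151 0.879
outer loop
vertex -4.092 -3.726 -1.446
vertex -3.085 -2.127 -0.654
vertex -4.021 -2.0 -1.113
endloop
endfacet
facet normal -0.040 -0.981 -0.189
outer loop
vertex -3.156 -3.853 -0.987
vertex -4.092 -3.726 -1.446
vertex -2.519 -3.64 -2.227
endloop
endfacet
facet normal -0.452 -0.151 0.879
outer loop
vertex -3.156 -3.853 -0.987
vertex -3.085 -2.127 -0.654
vertex -4.092 -3.726 -1.446
endloop
endfacet
facet normal 0.040 0.981 0.189
outer loop
vertex -4.021 -2.0 -1.113
vertex -3.085 -2.127 -0.654
vertex -3.384 -1.787 -2.353
endloop
endfacet
facet normal 0.452 0.151 -0.879
outer loop
vertex -2.448 -1.914 -1.894
vertex -2.519 -3.64 -2.227
vertex -3.384 -1.787 -2.353
endloop
endfacet
facet normal 0.040 0.981 0.189
outer loop
vertex -3.384 -1.787 -2.353
vertex -3.085 -2.127 -0.654
vertex -2.448 -1.914 -1.894
endloop
endfacet
facet normal 0.891 -0.121 0.437
outer loop
vertex -2.448 -1.914 -1.894
vertex -3.156 -3.853 -0.987
vertex -2.519 -3.64 -2.227
endloop
endfacet
facet normal 0.891 -0.121 0.437
outer loop
vertex -3.085 -2.127 -0.654
vertex -3.156 -3.853 -0.987
vertex -2.448 -1.914 -1.894
endloop
endfacet
facet normal -0.494 0.738 -0.460
outer loop
vertex 0.401 -0.734 1.994
vertex -0.465 -1.113 2.316
vertex 0.023 -0.441 2.871
endloop
endfacet
facet normal 0.153 0.955 -0.253
outer loop
vertex 0.401 -0.734 1.994
vertex 0.023 -0.441 2.871
vertex 1.002 -0.621 2.784
endloop
endfacet
facet normal 0.636 0.531 -0.560
outer loop
vertex 0.401 -0.734 1.994
vertex 1.002 -0.621 2.784
vertex 1.119 -1.404 2.175
endloop
endfacet
facet normal 0.288 0.050 -0.956
outer loop
vertex 0.401 -0.734 1.994
vertex 1.119 -1.404 2.175
vertex 0.212 -1.709 1.886
endloop
endfacet
facet normal -0.411 0.179 -0.894
outer loop
vertex 0.401 -0.734 1.994
vertex 0.212 -1.709 1.886
vertex -0.465 -1.113 2.316
endloop
endfacet
facet normal 0.200 0.868 0.454
outer loop
vertex 1.002 -0.621 2.784
vertex 0.023 -0.441 2.871
vertex 0.508 -0.931 3.594
endloop
endfacet
facet normal -0.848 0.516 0.121
outer loop
vertex 0.023 -0.441 2.871
vertex -0.465 -1.113 2.316
vertex -0.399 -1.236 3.305
endloop
endfacet
facet normal -0.713 -0.389 -0.584
outer loop
vertex -0.465 -1.113 2.316
vertex 0.212 -1.709 1.886
vertex -0.282 -2.019 2.696
endloop
endfacet
facet normal 0.419 -0.596 -0.685
outer loop
vertex 0.212 -1.709 1.886
vertex 1.119 -1.404 2.175
vertex 0.697 -2.199 2.609
endloop
endfacet
facet normal 0.983 0.180 -0.043
outer loop
vertex 1.119 -1.404 2.175
vertex 1.002 -0.621 2.784
vertex 1.185 -1.527 3.164
endloop
endfacet
facet normal -0.288 -0.050 0.956
outer loop
vertex 0.319 -1.906 3.486
vertex 0.508 -0.931 3.594
vertex -0.399 -1.236 3.305
endloop
endfacet
facet normal -0.636 -0.531 0.560
outer loop
vertex 0.319 -1.906 3.486
vertex -0.399 -1.236 3.305
vertex -0.282 -2.019 2.696
endloop
endfacet
facet normal -0.153 -0.955 0.253
outer loop
vertex 0.319 -1.906 3.486
vertex -0.282 -2.019 2.696
vertex 0.697 -2.199 2.609
endloop
endfacet
facet normal 0.494 -0.738 0.460
outer loop
vertex 0.319 -1.906 3.486
vertex 0.697 -2.199 2.609
vertex 1.185 -1.527 3.164
endloop
endfacet
facet normal 0.411 -0.179 0.894
outer loop
vertex 0.319 -1.906 3.486
vertex 1.185 -1.527 3.164
vertex 0.508 -0.931 3.594
endloop
endfacet
facet normal -0.419 0.596 0.685
outer loop
vertex -0.399 -1.236 3.305
vertex 0.508 -0.931 3.594
vertex 0.023 -0.441 2.871
endloop
endfacet
facet normal -0.983 -0.180 0.043
outer loop
vertex -0.282 -2.019 2.696
vertex -0.399 -1.236 3.305
vertex -0.465 -1.113 2.316
endloop
endfacet
facet normal -0.200 -0.868 -0.454
outer loop
vertex 0.697 -2.199 2.609
vertex -0.282 -2.019 2.696
vertex 0.212 -1.709 1.886
endloop
endfacet
facet normal 0.848 -0.516 -0.121
outer loop
vertex 1.185 -1.527 3.164
vertex 0.697 -2.199 2.609
vertex 1.119 -1.404 2.175
endloop
endfacet
facet normal 0.713 0.389 0.584
outer loop
vertex 0.508 -0.931 3.594
vertex 1.185 -1.527 3.164
vertex 1.002 -0.621 2.784
endloop
endfacet
facet normal 0.802 -0.185 -0.568
outer loop
vertex -2.242 -0.334 -3.336
vertex -2.726 -0.421 -3.991
vertex -2.421 0.316 -3.801
endloop
endfacet
facet normal 0.210 0.606 0.767
outer loop
vertex -2.242 -0.334 -3.336
vertex -2.421 0.316 -3.801
vertex -4.114 -0.099 -3.009
endloop
endfacet
facet normal 0.802 -0.185 -0.568
outer loop
vertex -2.421 0.316 -3.801
vertex -2.726 -0.421 -3.991
vertex -2.906 0.23 -4.457
endloop
endfacet
facet normal -0.222 0.974 0.036
outer loop
vertex -2.421 0.316 -3.801
vertex -2.906 0.23 -4.457
vertex -4.114 -0.099 -3.009
endloop
endfacet
facet normal 0.802 -0.185 -0.568
outer loop
vertex -2.906 0.23 -4.457
vertex -2.726 -0.421 -3.991
vertex -3.211 -0.507 -4.647
endloop
endfacet
facet normal -0.737 0.438 -0.515
outer loop
vertex -2.906 0.23 -4.457
vertex -3.211 -0.507 -4.647
vertex -4.114 -0.099 -3.009
endloop
endfacet
facet normal 0.802 -0.186 -0.568
outer loop
vertex -3.211 -0.507 -4.647
vertex -2.726 -0.421 -3.991
vertex -3.032 -1.157 -4.182
endloop
endfacet
facet normal -0.819 -0.466 -0.336
outer loop
vertex -3.211 -0.507 -4.647
vertex -3.032 -1.157 -4.182
vertex -4.114 -0.099 -3.009
endloop
endfacet
facet normal 0.802 -0.186 -0.568
outer loop
vertex -3.032 -1.157 -4.182
vertex -2.726 -0.421 -3.991
vertex -2.547 -1.071 -3.526
endloop
endfacet
facet normal -0.387 -0.833 0.395
outer loop
vertex -3.032 -1.157 -4.182
vertex -2.547 -1.071 -3.526
vertex -4.114 -0.099 -3.009
endloop
endfacet
facet normal 0.802 -0.185 -0.568
outer loop
vertex -2.547 -1.071 -3.526
vertex -2.726 -0.421 -3.991
vertex -2.242 -0.334 -3.336
endloop
endfacet
facet normal 0.128 -0.297 0.946
outer loop
vertex -2.547 -1.071 -3.526
vertex -2.242 -0.334 -3.336
vertex -4.114 -0.099 -3.009
endloop
endfacet

endsolid


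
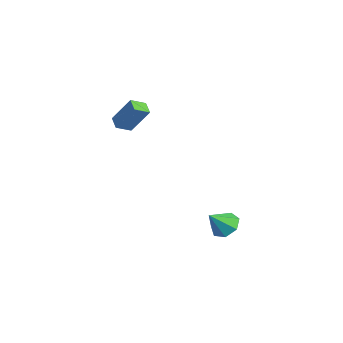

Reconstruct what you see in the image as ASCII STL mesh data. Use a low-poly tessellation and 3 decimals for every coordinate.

solid 
facet normal -0.368 -0.454 -0.811
outer loop
vertex -1.355 -2.94 2.691
vertex -1.575 -2.023 2.278
vertex -0.541 -2.918 2.309
endloop
endfacet
facet normal 0.213 -0.891 0.402
outer loop
vertex 0.175 -2.037 3.882
vertex -1.355 -2.94 2.691
vertex -0.541 -2.918 2.309
endloop
endfacet
facet normal -0.369 -0.454 -0.811
outer loop
vertex -0.541 -2.918 2.309
vertex -1.575 -2.023 2.278
vertex -0.76 -2.001 1.895
endloop
endfacet
facet normal 0.905 0.024 -0.425
outer loop
vertex -0.76 -2.001 1.895
vertex 0.175 -2.037 3.882
vertex -0.541 -2.918 2.309
endloop
endfacet
facet normal -0.904 -0.025 0.426
outer loop
vertex -1.355 -2.94 2.691
vertex -0.859 -1.142 3.851
vertex -1.575 -2.023 2.278
endloop
endfacet
facet normal 0.213 -0.891 0.402
outer loop
vertex -0.64 -2.059 4.265
vertex -1.355 -2.94 2.691
vertex 0.175 -2.037 3.882
endloop
endfacet
facet normal -0.905 -0.024 0.425
outer loop
vertex -0.64 -2.059 4.265
vertex -0.859 -1.142 3.851
vertex -1.355 -2.94 2.691
endloop
endfacet
facet normal -0.213 0.891 -0.402
outer loop
vertex -1.575 -2.023 2.278
vertex -0.859 -1.142 3.851
vertex -0.76 -2.001 1.895
endloop
endfacet
facet normal 0.905 0.026 -0.425
outer loop
vertex -0.045 -1.12 3.469
vertex 0.175 -2.037 3.882
vertex -0.76 -2.001 1.895
endloop
endfacet
facet normal -0.213 0.891 -0.402
outer loop
vertex -0.76 -2.001 1.895
vertex -0.859 -1.142 3.851
vertex -0.045 -1.12 3.469
endloop
endfacet
facet normal 0.369 0.454 0.811
outer loop
vertex -0.045 -1.12 3.469
vertex -0.64 -2.059 4.265
vertex 0.175 -2.037 3.882
endloop
endfacet
facet normal 0.368 0.454 0.811
outer loop
vertex -0.859 -1.142 3.851
vertex -0.64 -2.059 4.265
vertex -0.045 -1.12 3.469
endloop
endfacet
facet normal -0.263 0.667 -0.697
outer loop
vertex 3.935 2.67 -4.14
vertex 3.072 2.277 -4.191
vertex 3.369 2.982 -3.628
endloop
endfacet
facet normal 0.721 0.247 0.647
outer loop
vertex 3.935 2.67 -4.14
vertex 3.369 2.982 -3.628
vertex 3.488 1.223 -3.089
endloop
endfacet
facet normal -0.263 0.667 -0.697
outer loop
vertex 3.369 2.982 -3.628
vertex 3.072 2.277 -4.191
vertex 2.579 2.763 -3.54
endloop
endfacet
facet normal 0.025 0.294 0.955
outer loop
vertex 3.369 2.982 -3.628
vertex 2.579 2.763 -3.54
vertex 3.488 1.223 -3.089
endloop
endfacet
facet normal -0.265 0.666 -0.697
outer loop
vertex 2.579 2.763 -3.54
vertex 3.072 2.277 -4.191
vertex 2.161 2.177 -3.941
endloop
endfacet
facet normal -0.596 -0.119 0.794
outer loop
vertex 2.579 2.763 -3.54
vertex 2.161 2.177 -3.941
vertex 3.488 1.223 -3.089
endloop
endfacet
facet normal -0.264 0.667 -0.696
outer loop
vertex 2.161 2.177 -3.941
vertex 3.072 2.277 -4.191
vertex 2.428 1.667 -4.531
endloop
endfacet
facet normal -0.673 -0.682 0.285
outer loop
vertex 2.161 2.177 -3.941
vertex 2.428 1.667 -4.531
vertex 3.488 1.223 -3.089
endloop
endfacet
facet normal -0.263 0.666 -0.698
outer loop
vertex 2.428 1.667 -4.531
vertex 3.072 2.277 -4.191
vertex 3.18 1.615 -4.864
endloop
endfacet
facet normal -0.150 -0.971 -0.188
outer loop
vertex 2.428 1.667 -4.531
vertex 3.18 1.615 -4.864
vertex 3.488 1.223 -3.089
endloop
endfacet
facet normal -0.263 0.666 -0.698
outer loop
vertex 3.18 1.615 -4.864
vertex 3.072 2.277 -4.191
vertex 3.851 2.062 -4.69
endloop
endfacet
facet normal 0.581 -0.767 -0.270
outer loop
vertex 3.18 1.615 -4.864
vertex 3.851 2.062 -4.69
vertex 3.488 1.223 -3.089
endloop
endfacet
facet normal -0.263 0.667 -0.697
outer loop
vertex 3.851 2.062 -4.69
vertex 3.072 2.277 -4.191
vertex 3.935 2.67 -4.14
endloop
endfacet
facet normal 0.969 -0.226 0.101
outer loop
vertex 3.851 2.062 -4.69
vertex 3.935 2.67 -4.14
vertex 3.488 1.223 -3.089
endloop
endfacet

endsolid


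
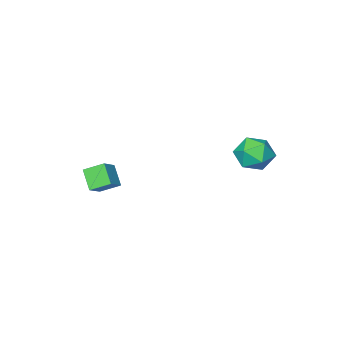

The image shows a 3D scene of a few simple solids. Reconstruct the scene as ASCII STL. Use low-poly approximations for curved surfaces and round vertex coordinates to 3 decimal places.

solid 
facet normal -0.740 -0.374 -0.559
outer loop
vertex -0.253 -2.309 -3.133
vertex -0.044 -1.44 -3.992
vertex 0.482 -2.995 -3.648
endloop
endfacet
facet normal -0.169 -0.701 0.693
outer loop
vertex 1.304 -2.58 -3.028
vertex -0.253 -2.309 -3.133
vertex 0.482 -2.995 -3.648
endloop
endfacet
facet normal -0.740 -0.374 -0.559
outer loop
vertex 0.482 -2.995 -3.648
vertex -0.044 -1.44 -3.992
vertex 0.692 -2.126 -4.507
endloop
endfacet
facet normal 0.650 -0.608 -0.456
outer loop
vertex 0.692 -2.126 -4.507
vertex 1.304 -2.58 -3.028
vertex 0.482 -2.995 -3.648
endloop
endfacet
facet normal -0.651 0.607 0.456
outer loop
vertex -0.253 -2.309 -3.133
vertex 0.778 -1.025 -3.372
vertex -0.044 -1.44 -3.992
endloop
endfacet
facet normal -0.169 -0.701 0.693
outer loop
vertex 0.568 -1.894 -2.513
vertex -0.253 -2.309 -3.133
vertex 1.304 -2.58 -3.028
endloop
endfacet
facet normal -0.651 0.607 0.455
outer loop
vertex 0.568 -1.894 -2.513
vertex 0.778 -1.025 -3.372
vertex -0.253 -2.309 -3.133
endloop
endfacet
facet normal 0.169 0.701 -0.693
outer loop
vertex -0.044 -1.44 -3.992
vertex 0.778 -1.025 -3.372
vertex 0.692 -2.126 -4.507
endloop
endfacet
facet normal 0.651 -0.607 -0.456
outer loop
vertex 1.513 -1.711 -3.887
vertex 1.304 -2.58 -3.028
vertex 0.692 -2.126 -4.507
endloop
endfacet
facet normal 0.169 0.701 -0.693
outer loop
vertex 0.692 -2.126 -4.507
vertex 0.778 -1.025 -3.372
vertex 1.513 -1.711 -3.887
endloop
endfacet
facet normal 0.740 0.374 0.559
outer loop
vertex 1.513 -1.711 -3.887
vertex 0.568 -1.894 -2.513
vertex 1.304 -2.58 -3.028
endloop
endfacet
facet normal 0.740 0.374 0.559
outer loop
vertex 0.778 -1.025 -3.372
vertex 0.568 -1.894 -2.513
vertex 1.513 -1.711 -3.887
endloop
endfacet
facet normal 0.386 0.712 0.587
outer loop
vertex -3.554 4.647 -0.588
vertex -4.007 4.217 0.232
vertex -3.057 3.928 -0.042
endloop
endfacet
facet normal 0.812 0.583 0.029
outer loop
vertex -3.554 4.647 -0.588
vertex -3.057 3.928 -0.042
vertex -3.012 3.916 -1.072
endloop
endfacet
facet normal 0.437 0.699 -0.566
outer loop
vertex -3.554 4.647 -0.588
vertex -3.012 3.916 -1.072
vertex -3.934 4.199 -1.434
endloop
endfacet
facet normal -0.222 0.899 -0.377
outer loop
vertex -3.554 4.647 -0.588
vertex -3.934 4.199 -1.434
vertex -4.549 4.385 -0.628
endloop
endfacet
facet normal -0.252 0.907 0.336
outer loop
vertex -3.554 4.647 -0.588
vertex -4.549 4.385 -0.628
vertex -4.007 4.217 0.232
endloop
endfacet
facet normal 0.993 -0.108 0.045
outer loop
vertex -3.012 3.916 -1.072
vertex -3.057 3.928 -0.042
vertex -3.131 3.035 -0.552
endloop
endfacet
facet normal 0.304 0.101 0.947
outer loop
vertex -3.057 3.928 -0.042
vertex -4.007 4.217 0.232
vertex -3.746 3.221 0.254
endloop
endfacet
facet normal -0.729 0.418 0.541
outer loop
vertex -4.007 4.217 0.232
vertex -4.549 4.385 -0.628
vertex -4.668 3.504 -0.108
endloop
endfacet
facet normal -0.679 0.406 -0.612
outer loop
vertex -4.549 4.385 -0.628
vertex -3.934 4.199 -1.434
vertex -4.623 3.492 -1.138
endloop
endfacet
facet normal 0.386 0.081 -0.919
outer loop
vertex -3.934 4.199 -1.434
vertex -3.012 3.916 -1.072
vertex -3.673 3.203 -1.412
endloop
endfacet
facet normal 0.222 -0.899 0.377
outer loop
vertex -4.126 2.773 -0.592
vertex -3.131 3.035 -0.552
vertex -3.746 3.221 0.254
endloop
endfacet
facet normal -0.437 -0.699 0.566
outer loop
vertex -4.126 2.773 -0.592
vertex -3.746 3.221 0.254
vertex -4.668 3.504 -0.108
endloop
endfacet
facet normal -0.812 -0.583 -0.029
outer loop
vertex -4.126 2.773 -0.592
vertex -4.668 3.504 -0.108
vertex -4.623 3.492 -1.138
endloop
endfacet
facet normal -0.386 -0.712 -0.587
outer loop
vertex -4.126 2.773 -0.592
vertex -4.623 3.492 -1.138
vertex -3.673 3.203 -1.412
endloop
endfacet
facet normal 0.252 -0.907 -0.336
outer loop
vertex -4.126 2.773 -0.592
vertex -3.673 3.203 -1.412
vertex -3.131 3.035 -0.552
endloop
endfacet
facet normal 0.679 -0.406 0.612
outer loop
vertex -3.746 3.221 0.254
vertex -3.131 3.035 -0.552
vertex -3.057 3.928 -0.042
endloop
endfacet
facet normal -0.386 -0.081 0.919
outer loop
vertex -4.668 3.504 -0.108
vertex -3.746 3.221 0.254
vertex -4.007 4.217 0.232
endloop
endfacet
facet normal -0.993 0.108 -0.045
outer loop
vertex -4.623 3.492 -1.138
vertex -4.668 3.504 -0.108
vertex -4.549 4.385 -0.628
endloop
endfacet
facet normal -0.304 -0.101 -0.947
outer loop
vertex -3.673 3.203 -1.412
vertex -4.623 3.492 -1.138
vertex -3.934 4.199 -1.434
endloop
endfacet
facet normal 0.729 -0.418 -0.541
outer loop
vertex -3.131 3.035 -0.552
vertex -3.673 3.203 -1.412
vertex -3.012 3.916 -1.072
endloop
endfacet

endsolid


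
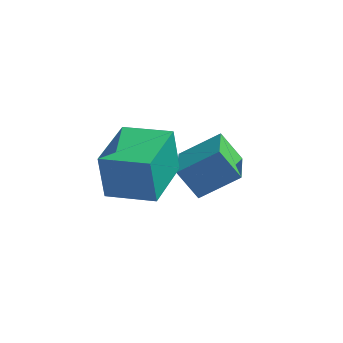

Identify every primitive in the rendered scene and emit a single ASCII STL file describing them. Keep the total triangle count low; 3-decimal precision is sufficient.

solid 
facet normal -0.609 0.168 0.775
outer loop
vertex 1.877 -0.421 -2.078
vertex 3.252 0.155 -1.124
vertex 1.614 1.096 -2.614
endloop
endfacet
facet normal -0.777 -0.325 -0.539
outer loop
vertex 2.448 0.865 -3.676
vertex 1.877 -0.421 -2.078
vertex 1.614 1.096 -2.614
endloop
endfacet
facet normal -0.609 0.168 0.775
outer loop
vertex 1.614 1.096 -2.614
vertex 3.252 0.155 -1.124
vertex 2.989 1.672 -1.66
endloop
endfacet
facet normal -0.161 0.930 -0.329
outer loop
vertex 2.989 1.672 -1.66
vertex 2.448 0.865 -3.676
vertex 1.614 1.096 -2.614
endloop
endfacet
facet normal 0.161 -0.930 0.329
outer loop
vertex 1.877 -0.421 -2.078
vertex 4.086 -0.076 -2.186
vertex 3.252 0.155 -1.124
endloop
endfacet
facet normal -0.777 -0.325 -0.539
outer loop
vertex 2.711 -0.652 -3.14
vertex 1.877 -0.421 -2.078
vertex 2.448 0.865 -3.676
endloop
endfacet
facet normal 0.161 -0.930 0.329
outer loop
vertex 2.711 -0.652 -3.14
vertex 4.086 -0.076 -2.186
vertex 1.877 -0.421 -2.078
endloop
endfacet
facet normal 0.777 0.325 0.539
outer loop
vertex 3.252 0.155 -1.124
vertex 4.086 -0.076 -2.186
vertex 2.989 1.672 -1.66
endloop
endfacet
facet normal -0.161 0.930 -0.329
outer loop
vertex 3.823 1.441 -2.722
vertex 2.448 0.865 -3.676
vertex 2.989 1.672 -1.66
endloop
endfacet
facet normal 0.777 0.325 0.539
outer loop
vertex 2.989 1.672 -1.66
vertex 4.086 -0.076 -2.186
vertex 3.823 1.441 -2.722
endloop
endfacet
facet normal 0.609 -0.168 -0.775
outer loop
vertex 3.823 1.441 -2.722
vertex 2.711 -0.652 -3.14
vertex 2.448 0.865 -3.676
endloop
endfacet
facet normal 0.609 -0.168 -0.775
outer loop
vertex 4.086 -0.076 -2.186
vertex 2.711 -0.652 -3.14
vertex 3.823 1.441 -2.722
endloop
endfacet
facet normal -0.979 0.091 -0.184
outer loop
vertex -0.016 -3.503 1.484
vertex 0.251 -1.359 1.128
vertex 0.268 -3.815 -0.183
endloop
endfacet
facet normal -0.122 -0.979 0.163
outer loop
vertex 2.049 -3.981 0.152
vertex -0.016 -3.503 1.484
vertex 0.268 -3.815 -0.183
endloop
endfacet
facet normal -0.979 0.091 -0.184
outer loop
vertex 0.268 -3.815 -0.183
vertex 0.251 -1.359 1.128
vertex 0.535 -1.671 -0.539
endloop
endfacet
facet normal 0.165 -0.182 -0.969
outer loop
vertex 0.535 -1.671 -0.539
vertex 2.049 -3.981 0.152
vertex 0.268 -3.815 -0.183
endloop
endfacet
facet normal -0.165 0.182 0.969
outer loop
vertex -0.016 -3.503 1.484
vertex 2.032 -1.525 1.463
vertex 0.251 -1.359 1.128
endloop
endfacet
facet normal -0.122 -0.979 0.163
outer loop
vertex 1.765 -3.669 1.819
vertex -0.016 -3.503 1.484
vertex 2.049 -3.981 0.152
endloop
endfacet
facet normal -0.165 0.182 0.969
outer loop
vertex 1.765 -3.669 1.819
vertex 2.032 -1.525 1.463
vertex -0.016 -3.503 1.484
endloop
endfacet
facet normal 0.122 0.979 -0.163
outer loop
vertex 0.251 -1.359 1.128
vertex 2.032 -1.525 1.463
vertex 0.535 -1.671 -0.539
endloop
endfacet
facet normal 0.165 -0.182 -0.969
outer loop
vertex 2.316 -1.837 -0.204
vertex 2.049 -3.981 0.152
vertex 0.535 -1.671 -0.539
endloop
endfacet
facet normal 0.122 0.979 -0.163
outer loop
vertex 0.535 -1.671 -0.539
vertex 2.032 -1.525 1.463
vertex 2.316 -1.837 -0.204
endloop
endfacet
facet normal 0.979 -0.091 0.184
outer loop
vertex 2.316 -1.837 -0.204
vertex 1.765 -3.669 1.819
vertex 2.049 -3.981 0.152
endloop
endfacet
facet normal 0.979 -0.091 0.184
outer loop
vertex 2.032 -1.525 1.463
vertex 1.765 -3.669 1.819
vertex 2.316 -1.837 -0.204
endloop
endfacet

endsolid


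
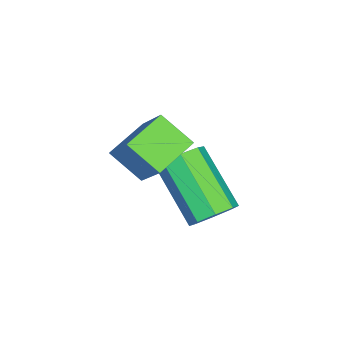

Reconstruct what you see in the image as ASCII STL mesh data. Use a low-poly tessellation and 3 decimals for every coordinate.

solid 
facet normal 0.504 0.597 -0.624
outer loop
vertex 3.262 1.146 -2.793
vertex 2.824 0.995 -3.291
vertex 2.856 1.473 -2.808
endloop
endfacet
facet normal 0.374 0.500 0.781
outer loop
vertex 3.262 1.146 -2.793
vertex 2.856 1.473 -2.808
vertex 2.274 -0.025 -1.571
endloop
endfacet
facet normal 0.376 0.499 0.781
outer loop
vertex 2.274 -0.025 -1.571
vertex 2.856 1.473 -2.808
vertex 1.869 0.302 -1.585
endloop
endfacet
facet normal -0.504 -0.598 0.623
outer loop
vertex 2.274 -0.025 -1.571
vertex 1.869 0.302 -1.585
vertex 1.836 -0.175 -2.069
endloop
endfacet
facet normal 0.504 0.597 -0.624
outer loop
vertex 2.856 1.473 -2.808
vertex 2.824 0.995 -3.291
vertex 2.432 1.519 -3.106
endloop
endfacet
facet normal -0.287 0.797 0.531
outer loop
vertex 2.856 1.473 -2.808
vertex 2.432 1.519 -3.106
vertex 1.869 0.302 -1.585
endloop
endfacet
facet normal -0.285 0.797 0.532
outer loop
vertex 1.869 0.302 -1.585
vertex 2.432 1.519 -3.106
vertex 1.444 0.349 -1.883
endloop
endfacet
facet normal -0.503 -0.598 0.624
outer loop
vertex 1.869 0.302 -1.585
vertex 1.444 0.349 -1.883
vertex 1.836 -0.175 -2.069
endloop
endfacet
facet normal 0.504 0.597 -0.624
outer loop
vertex 2.432 1.519 -3.106
vertex 2.824 0.995 -3.291
vertex 2.238 1.259 -3.512
endloop
endfacet
facet normal -0.779 0.627 -0.029
outer loop
vertex 2.432 1.519 -3.106
vertex 2.238 1.259 -3.512
vertex 1.444 0.349 -1.883
endloop
endfacet
facet normal -0.779 0.626 -0.030
outer loop
vertex 1.444 0.349 -1.883
vertex 2.238 1.259 -3.512
vertex 1.25 0.088 -2.29
endloop
endfacet
facet normal -0.504 -0.598 0.624
outer loop
vertex 1.444 0.349 -1.883
vertex 1.25 0.088 -2.29
vertex 1.836 -0.175 -2.069
endloop
endfacet
facet normal 0.504 0.597 -0.623
outer loop
vertex 2.238 1.259 -3.512
vertex 2.824 0.995 -3.291
vertex 2.386 0.845 -3.789
endloop
endfacet
facet normal -0.815 0.091 -0.572
outer loop
vertex 2.238 1.259 -3.512
vertex 2.386 0.845 -3.789
vertex 1.25 0.088 -2.29
endloop
endfacet
facet normal -0.815 0.091 -0.572
outer loop
vertex 1.25 0.088 -2.29
vertex 2.386 0.845 -3.789
vertex 1.398 -0.326 -2.567
endloop
endfacet
facet normal -0.504 -0.598 0.624
outer loop
vertex 1.25 0.088 -2.29
vertex 1.398 -0.326 -2.567
vertex 1.836 -0.175 -2.069
endloop
endfacet
facet normal 0.504 0.598 -0.623
outer loop
vertex 2.386 0.845 -3.789
vertex 2.824 0.995 -3.291
vertex 2.791 0.518 -3.775
endloop
endfacet
facet normal -0.376 -0.499 -0.781
outer loop
vertex 2.386 0.845 -3.789
vertex 2.791 0.518 -3.775
vertex 1.398 -0.326 -2.567
endloop
endfacet
facet normal -0.374 -0.500 -0.781
outer loop
vertex 1.398 -0.326 -2.567
vertex 2.791 0.518 -3.775
vertex 1.804 -0.653 -2.552
endloop
endfacet
facet normal -0.504 -0.597 0.624
outer loop
vertex 1.398 -0.326 -2.567
vertex 1.804 -0.653 -2.552
vertex 1.836 -0.175 -2.069
endloop
endfacet
facet normal 0.503 0.598 -0.624
outer loop
vertex 2.791 0.518 -3.775
vertex 2.824 0.995 -3.291
vertex 3.216 0.471 -3.477
endloop
endfacet
facet normal 0.285 -0.797 -0.533
outer loop
vertex 2.791 0.518 -3.775
vertex 3.216 0.471 -3.477
vertex 1.804 -0.653 -2.552
endloop
endfacet
facet normal 0.287 -0.797 -0.531
outer loop
vertex 1.804 -0.653 -2.552
vertex 3.216 0.471 -3.477
vertex 2.228 -0.699 -2.254
endloop
endfacet
facet normal -0.504 -0.597 0.624
outer loop
vertex 1.804 -0.653 -2.552
vertex 2.228 -0.699 -2.254
vertex 1.836 -0.175 -2.069
endloop
endfacet
facet normal 0.504 0.598 -0.624
outer loop
vertex 3.216 0.471 -3.477
vertex 2.824 0.995 -3.291
vertex 3.41 0.732 -3.07
endloop
endfacet
facet normal 0.779 -0.626 0.030
outer loop
vertex 3.216 0.471 -3.477
vertex 3.41 0.732 -3.07
vertex 2.228 -0.699 -2.254
endloop
endfacet
facet normal 0.779 -0.627 0.029
outer loop
vertex 2.228 -0.699 -2.254
vertex 3.41 0.732 -3.07
vertex 2.422 -0.439 -1.848
endloop
endfacet
facet normal -0.504 -0.597 0.624
outer loop
vertex 2.228 -0.699 -2.254
vertex 2.422 -0.439 -1.848
vertex 1.836 -0.175 -2.069
endloop
endfacet
facet normal 0.504 0.598 -0.624
outer loop
vertex 3.41 0.732 -3.07
vertex 2.824 0.995 -3.291
vertex 3.262 1.146 -2.793
endloop
endfacet
facet normal 0.815 -0.091 0.572
outer loop
vertex 3.41 0.732 -3.07
vertex 3.262 1.146 -2.793
vertex 2.422 -0.439 -1.848
endloop
endfacet
facet normal 0.815 -0.091 0.572
outer loop
vertex 2.422 -0.439 -1.848
vertex 3.262 1.146 -2.793
vertex 2.274 -0.025 -1.571
endloop
endfacet
facet normal -0.504 -0.597 0.623
outer loop
vertex 2.422 -0.439 -1.848
vertex 2.274 -0.025 -1.571
vertex 1.836 -0.175 -2.069
endloop
endfacet
facet normal -0.858 0.425 0.289
outer loop
vertex 2.123 -1.031 -0.767
vertex 2.82 -0.355 0.31
vertex 2.328 -0.154 -1.449
endloop
endfacet
facet normal -0.481 -0.465 -0.743
outer loop
vertex 3.4 -0.685 -1.81
vertex 2.123 -1.031 -0.767
vertex 2.328 -0.154 -1.449
endloop
endfacet
facet normal -0.858 0.425 0.289
outer loop
vertex 2.328 -0.154 -1.449
vertex 2.82 -0.355 0.31
vertex 3.025 0.522 -0.372
endloop
endfacet
facet normal 0.181 0.776 -0.604
outer loop
vertex 3.025 0.522 -0.372
vertex 3.4 -0.685 -1.81
vertex 2.328 -0.154 -1.449
endloop
endfacet
facet normal -0.181 -0.776 0.604
outer loop
vertex 2.123 -1.031 -0.767
vertex 3.892 -0.886 -0.051
vertex 2.82 -0.355 0.31
endloop
endfacet
facet normal -0.481 -0.465 -0.743
outer loop
vertex 3.195 -1.562 -1.128
vertex 2.123 -1.031 -0.767
vertex 3.4 -0.685 -1.81
endloop
endfacet
facet normal -0.181 -0.776 0.604
outer loop
vertex 3.195 -1.562 -1.128
vertex 3.892 -0.886 -0.051
vertex 2.123 -1.031 -0.767
endloop
endfacet
facet normal 0.481 0.465 0.743
outer loop
vertex 2.82 -0.355 0.31
vertex 3.892 -0.886 -0.051
vertex 3.025 0.522 -0.372
endloop
endfacet
facet normal 0.181 0.776 -0.604
outer loop
vertex 4.097 -0.009 -0.733
vertex 3.4 -0.685 -1.81
vertex 3.025 0.522 -0.372
endloop
endfacet
facet normal 0.481 0.465 0.743
outer loop
vertex 3.025 0.522 -0.372
vertex 3.892 -0.886 -0.051
vertex 4.097 -0.009 -0.733
endloop
endfacet
facet normal 0.858 -0.425 -0.289
outer loop
vertex 4.097 -0.009 -0.733
vertex 3.195 -1.562 -1.128
vertex 3.4 -0.685 -1.81
endloop
endfacet
facet normal 0.858 -0.425 -0.289
outer loop
vertex 3.892 -0.886 -0.051
vertex 3.195 -1.562 -1.128
vertex 4.097 -0.009 -0.733
endloop
endfacet

endsolid


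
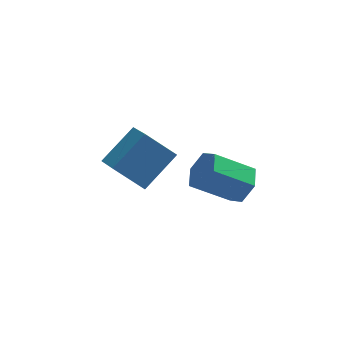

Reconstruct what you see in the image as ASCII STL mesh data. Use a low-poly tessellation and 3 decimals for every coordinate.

solid 
facet normal 0.824 0.070 -0.562
outer loop
vertex 0.474 -1.845 -2.053
vertex 0.18 -1.971 -2.5
vertex 0.239 -1.445 -2.348
endloop
endfacet
facet normal 0.372 0.683 0.629
outer loop
vertex 0.474 -1.845 -2.053
vertex 0.239 -1.445 -2.348
vertex -0.465 -1.924 -1.412
endloop
endfacet
facet normal 0.371 0.683 0.629
outer loop
vertex -0.465 -1.924 -1.412
vertex 0.239 -1.445 -2.348
vertex -0.7 -1.524 -1.708
endloop
endfacet
facet normal -0.824 -0.068 0.562
outer loop
vertex -0.465 -1.924 -1.412
vertex -0.7 -1.524 -1.708
vertex -0.76 -2.049 -1.86
endloop
endfacet
facet normal 0.825 0.070 -0.561
outer loop
vertex 0.239 -1.445 -2.348
vertex 0.18 -1.971 -2.5
vertex -0.055 -1.571 -2.796
endloop
endfacet
facet normal -0.185 0.971 -0.152
outer loop
vertex 0.239 -1.445 -2.348
vertex -0.055 -1.571 -2.796
vertex -0.7 -1.524 -1.708
endloop
endfacet
facet normal -0.183 0.971 -0.151
outer loop
vertex -0.7 -1.524 -1.708
vertex -0.055 -1.571 -2.796
vertex -0.995 -1.649 -2.155
endloop
endfacet
facet normal -0.824 -0.069 0.563
outer loop
vertex -0.7 -1.524 -1.708
vertex -0.995 -1.649 -2.155
vertex -0.76 -2.049 -1.86
endloop
endfacet
facet normal 0.824 0.068 -0.562
outer loop
vertex -0.055 -1.571 -2.796
vertex 0.18 -1.971 -2.5
vertex -0.115 -2.096 -2.948
endloop
endfacet
facet normal -0.556 0.289 -0.780
outer loop
vertex -0.055 -1.571 -2.796
vertex -0.115 -2.096 -2.948
vertex -0.995 -1.649 -2.155
endloop
endfacet
facet normal -0.556 0.288 -0.780
outer loop
vertex -0.995 -1.649 -2.155
vertex -0.115 -2.096 -2.948
vertex -1.054 -2.175 -2.307
endloop
endfacet
facet normal -0.824 -0.070 0.562
outer loop
vertex -0.995 -1.649 -2.155
vertex -1.054 -2.175 -2.307
vertex -0.76 -2.049 -1.86
endloop
endfacet
facet normal 0.824 0.068 -0.562
outer loop
vertex -0.115 -2.096 -2.948
vertex 0.18 -1.971 -2.5
vertex 0.12 -2.496 -2.652
endloop
endfacet
facet normal -0.372 -0.683 -0.628
outer loop
vertex -0.115 -2.096 -2.948
vertex 0.12 -2.496 -2.652
vertex -1.054 -2.175 -2.307
endloop
endfacet
facet normal -0.372 -0.682 -0.629
outer loop
vertex -1.054 -2.175 -2.307
vertex 0.12 -2.496 -2.652
vertex -0.819 -2.575 -2.012
endloop
endfacet
facet normal -0.824 -0.070 0.562
outer loop
vertex -1.054 -2.175 -2.307
vertex -0.819 -2.575 -2.012
vertex -0.76 -2.049 -1.86
endloop
endfacet
facet normal 0.824 0.069 -0.563
outer loop
vertex 0.12 -2.496 -2.652
vertex 0.18 -1.971 -2.5
vertex 0.415 -2.371 -2.205
endloop
endfacet
facet normal 0.184 -0.971 0.150
outer loop
vertex 0.12 -2.496 -2.652
vertex 0.415 -2.371 -2.205
vertex -0.819 -2.575 -2.012
endloop
endfacet
facet normal 0.184 -0.971 0.152
outer loop
vertex -0.819 -2.575 -2.012
vertex 0.415 -2.371 -2.205
vertex -0.525 -2.449 -1.564
endloop
endfacet
facet normal -0.825 -0.070 0.561
outer loop
vertex -0.819 -2.575 -2.012
vertex -0.525 -2.449 -1.564
vertex -0.76 -2.049 -1.86
endloop
endfacet
facet normal 0.824 0.070 -0.562
outer loop
vertex 0.415 -2.371 -2.205
vertex 0.18 -1.971 -2.5
vertex 0.474 -1.845 -2.053
endloop
endfacet
facet normal 0.556 -0.288 0.780
outer loop
vertex 0.415 -2.371 -2.205
vertex 0.474 -1.845 -2.053
vertex -0.525 -2.449 -1.564
endloop
endfacet
facet normal 0.556 -0.289 0.779
outer loop
vertex -0.525 -2.449 -1.564
vertex 0.474 -1.845 -2.053
vertex -0.465 -1.924 -1.412
endloop
endfacet
facet normal -0.824 -0.068 0.562
outer loop
vertex -0.525 -2.449 -1.564
vertex -0.465 -1.924 -1.412
vertex -0.76 -2.049 -1.86
endloop
endfacet
facet normal -0.725 0.130 0.676
outer loop
vertex -1.948 0.494 -2.647
vertex -2.209 1.361 -3.094
vertex -2.746 -0.125 -3.384
endloop
endfacet
facet normal 0.257 -0.859 0.443
outer loop
vertex -1.991 -0.261 -4.086
vertex -1.948 0.494 -2.647
vertex -2.746 -0.125 -3.384
endloop
endfacet
facet normal -0.726 0.131 0.675
outer loop
vertex -2.746 -0.125 -3.384
vertex -2.209 1.361 -3.094
vertex -3.006 0.742 -3.831
endloop
endfacet
facet normal -0.638 -0.495 -0.590
outer loop
vertex -3.006 0.742 -3.831
vertex -1.991 -0.261 -4.086
vertex -2.746 -0.125 -3.384
endloop
endfacet
facet normal 0.638 0.496 0.590
outer loop
vertex -1.948 0.494 -2.647
vertex -1.454 1.225 -3.796
vertex -2.209 1.361 -3.094
endloop
endfacet
facet normal 0.257 -0.859 0.443
outer loop
vertex -1.194 0.358 -3.349
vertex -1.948 0.494 -2.647
vertex -1.991 -0.261 -4.086
endloop
endfacet
facet normal 0.638 0.495 0.589
outer loop
vertex -1.194 0.358 -3.349
vertex -1.454 1.225 -3.796
vertex -1.948 0.494 -2.647
endloop
endfacet
facet normal -0.257 0.859 -0.443
outer loop
vertex -2.209 1.361 -3.094
vertex -1.454 1.225 -3.796
vertex -3.006 0.742 -3.831
endloop
endfacet
facet normal -0.638 -0.496 -0.589
outer loop
vertex -2.252 0.606 -4.533
vertex -1.991 -0.261 -4.086
vertex -3.006 0.742 -3.831
endloop
endfacet
facet normal -0.257 0.859 -0.443
outer loop
vertex -3.006 0.742 -3.831
vertex -1.454 1.225 -3.796
vertex -2.252 0.606 -4.533
endloop
endfacet
facet normal 0.726 -0.130 -0.676
outer loop
vertex -2.252 0.606 -4.533
vertex -1.194 0.358 -3.349
vertex -1.991 -0.261 -4.086
endloop
endfacet
facet normal 0.725 -0.131 -0.676
outer loop
vertex -1.454 1.225 -3.796
vertex -1.194 0.358 -3.349
vertex -2.252 0.606 -4.533
endloop
endfacet

endsolid
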